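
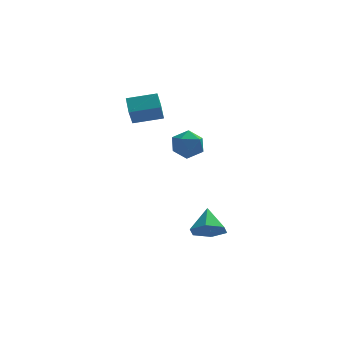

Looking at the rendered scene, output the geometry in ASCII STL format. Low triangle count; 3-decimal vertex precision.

solid 
facet normal -0.017 -0.781 -0.624
outer loop
vertex 3.455 -2.367 -3.222
vertex 2.666 -1.924 -3.755
vertex 3.661 -1.727 -4.028
endloop
endfacet
facet normal 0.867 0.258 0.427
outer loop
vertex 3.455 -2.367 -3.222
vertex 3.661 -1.727 -4.028
vertex 2.694 -0.636 -2.725
endloop
endfacet
facet normal -0.017 -0.781 -0.624
outer loop
vertex 3.661 -1.727 -4.028
vertex 2.666 -1.924 -3.755
vertex 2.873 -1.284 -4.561
endloop
endfacet
facet normal 0.586 0.780 -0.218
outer loop
vertex 3.661 -1.727 -4.028
vertex 2.873 -1.284 -4.561
vertex 2.694 -0.636 -2.725
endloop
endfacet
facet normal -0.016 -0.781 -0.624
outer loop
vertex 2.873 -1.284 -4.561
vertex 2.666 -1.924 -3.755
vertex 1.878 -1.481 -4.289
endloop
endfacet
facet normal -0.272 0.899 -0.344
outer loop
vertex 2.873 -1.284 -4.561
vertex 1.878 -1.481 -4.289
vertex 2.694 -0.636 -2.725
endloop
endfacet
facet normal -0.016 -0.781 -0.624
outer loop
vertex 1.878 -1.481 -4.289
vertex 2.666 -1.924 -3.755
vertex 1.672 -2.121 -3.482
endloop
endfacet
facet normal -0.851 0.496 0.176
outer loop
vertex 1.878 -1.481 -4.289
vertex 1.672 -2.121 -3.482
vertex 2.694 -0.636 -2.725
endloop
endfacet
facet normal -0.017 -0.780 -0.625
outer loop
vertex 1.672 -2.121 -3.482
vertex 2.666 -1.924 -3.755
vertex 2.46 -2.565 -2.949
endloop
endfacet
facet normal -0.570 -0.026 0.821
outer loop
vertex 1.672 -2.121 -3.482
vertex 2.46 -2.565 -2.949
vertex 2.694 -0.636 -2.725
endloop
endfacet
facet normal -0.016 -0.781 -0.625
outer loop
vertex 2.46 -2.565 -2.949
vertex 2.666 -1.924 -3.755
vertex 3.455 -2.367 -3.222
endloop
endfacet
facet normal 0.289 -0.145 0.946
outer loop
vertex 2.46 -2.565 -2.949
vertex 3.455 -2.367 -3.222
vertex 2.694 -0.636 -2.725
endloop
endfacet
facet normal -0.973 0.144 -0.182
outer loop
vertex 1.147 1.906 0.491
vertex 0.942 0.974 0.849
vertex 0.942 1.774 1.481
endloop
endfacet
facet normal -0.647 0.762 -0.033
outer loop
vertex 1.147 1.906 0.491
vertex 0.942 1.774 1.481
vertex 1.694 2.401 1.195
endloop
endfacet
facet normal -0.122 0.854 -0.506
outer loop
vertex 1.147 1.906 0.491
vertex 1.694 2.401 1.195
vertex 2.158 1.988 0.386
endloop
endfacet
facet normal -0.122 0.294 -0.948
outer loop
vertex 1.147 1.906 0.491
vertex 2.158 1.988 0.386
vertex 1.693 1.106 0.172
endloop
endfacet
facet normal -0.648 -0.144 -0.747
outer loop
vertex 1.147 1.906 0.491
vertex 1.693 1.106 0.172
vertex 0.942 0.974 0.849
endloop
endfacet
facet normal -0.353 0.704 0.616
outer loop
vertex 1.694 2.401 1.195
vertex 0.942 1.774 1.481
vertex 1.827 1.774 1.988
endloop
endfacet
facet normal -0.880 -0.295 0.373
outer loop
vertex 0.942 1.774 1.481
vertex 0.942 0.974 0.849
vertex 1.362 0.892 1.774
endloop
endfacet
facet normal -0.355 -0.761 -0.542
outer loop
vertex 0.942 0.974 0.849
vertex 1.693 1.106 0.172
vertex 1.826 0.479 0.965
endloop
endfacet
facet normal 0.496 -0.051 -0.867
outer loop
vertex 1.693 1.106 0.172
vertex 2.158 1.988 0.386
vertex 2.578 1.106 0.679
endloop
endfacet
facet normal 0.498 0.854 -0.150
outer loop
vertex 2.158 1.988 0.386
vertex 1.694 2.401 1.195
vertex 2.578 1.906 1.311
endloop
endfacet
facet normal 0.122 -0.294 0.948
outer loop
vertex 2.373 0.974 1.669
vertex 1.827 1.774 1.988
vertex 1.362 0.892 1.774
endloop
endfacet
facet normal 0.122 -0.854 0.506
outer loop
vertex 2.373 0.974 1.669
vertex 1.362 0.892 1.774
vertex 1.826 0.479 0.965
endloop
endfacet
facet normal 0.647 -0.762 0.033
outer loop
vertex 2.373 0.974 1.669
vertex 1.826 0.479 0.965
vertex 2.578 1.106 0.679
endloop
endfacet
facet normal 0.973 -0.144 0.182
outer loop
vertex 2.373 0.974 1.669
vertex 2.578 1.106 0.679
vertex 2.578 1.906 1.311
endloop
endfacet
facet normal 0.648 0.144 0.747
outer loop
vertex 2.373 0.974 1.669
vertex 2.578 1.906 1.311
vertex 1.827 1.774 1.988
endloop
endfacet
facet normal -0.496 0.051 0.867
outer loop
vertex 1.362 0.892 1.774
vertex 1.827 1.774 1.988
vertex 0.942 1.774 1.481
endloop
endfacet
facet normal -0.498 -0.854 0.150
outer loop
vertex 1.826 0.479 0.965
vertex 1.362 0.892 1.774
vertex 0.942 0.974 0.849
endloop
endfacet
facet normal 0.353 -0.704 -0.616
outer loop
vertex 2.578 1.106 0.679
vertex 1.826 0.479 0.965
vertex 1.693 1.106 0.172
endloop
endfacet
facet normal 0.880 0.295 -0.373
outer loop
vertex 2.578 1.906 1.311
vertex 2.578 1.106 0.679
vertex 2.158 1.988 0.386
endloop
endfacet
facet normal 0.355 0.761 0.542
outer loop
vertex 1.827 1.774 1.988
vertex 2.578 1.906 1.311
vertex 1.694 2.401 1.195
endloop
endfacet
facet normal -0.982 -0.007 -0.189
outer loop
vertex -1.372 1.718 3.457
vertex -1.491 2.752 4.034
vertex -1.158 2.376 2.321
endloop
endfacet
facet normal 0.099 -0.869 -0.485
outer loop
vertex 0.531 2.388 2.646
vertex -1.372 1.718 3.457
vertex -1.158 2.376 2.321
endloop
endfacet
facet normal -0.982 -0.007 -0.189
outer loop
vertex -1.158 2.376 2.321
vertex -1.491 2.752 4.034
vertex -1.277 3.41 2.898
endloop
endfacet
facet normal 0.161 0.495 -0.854
outer loop
vertex -1.277 3.41 2.898
vertex 0.531 2.388 2.646
vertex -1.158 2.376 2.321
endloop
endfacet
facet normal -0.161 -0.495 0.854
outer loop
vertex -1.372 1.718 3.457
vertex 0.198 2.764 4.359
vertex -1.491 2.752 4.034
endloop
endfacet
facet normal 0.099 -0.869 -0.485
outer loop
vertex 0.317 1.73 3.782
vertex -1.372 1.718 3.457
vertex 0.531 2.388 2.646
endloop
endfacet
facet normal -0.161 -0.495 0.854
outer loop
vertex 0.317 1.73 3.782
vertex 0.198 2.764 4.359
vertex -1.372 1.718 3.457
endloop
endfacet
facet normal -0.099 0.869 0.485
outer loop
vertex -1.491 2.752 4.034
vertex 0.198 2.764 4.359
vertex -1.277 3.41 2.898
endloop
endfacet
facet normal 0.161 0.495 -0.854
outer loop
vertex 0.412 3.422 3.223
vertex 0.531 2.388 2.646
vertex -1.277 3.41 2.898
endloop
endfacet
facet normal -0.099 0.869 0.485
outer loop
vertex -1.277 3.41 2.898
vertex 0.198 2.764 4.359
vertex 0.412 3.422 3.223
endloop
endfacet
facet normal 0.982 0.007 0.189
outer loop
vertex 0.412 3.422 3.223
vertex 0.317 1.73 3.782
vertex 0.531 2.388 2.646
endloop
endfacet
facet normal 0.982 0.007 0.189
outer loop
vertex 0.198 2.764 4.359
vertex 0.317 1.73 3.782
vertex 0.412 3.422 3.223
endloop
endfacet

endsolid


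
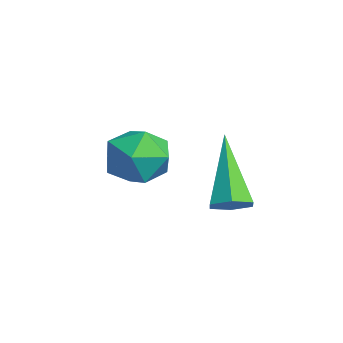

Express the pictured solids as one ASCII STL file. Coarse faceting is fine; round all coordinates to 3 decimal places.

solid 
facet normal 0.635 -0.094 -0.766
outer loop
vertex 4.299 -1.055 -3.852
vertex 3.998 -1.457 -4.052
vertex 3.899 -0.946 -4.197
endloop
endfacet
facet normal 0.068 0.971 0.228
outer loop
vertex 4.299 -1.055 -3.852
vertex 3.899 -0.946 -4.197
vertex 2.702 -1.263 -2.488
endloop
endfacet
facet normal 0.635 -0.094 -0.766
outer loop
vertex 3.899 -0.946 -4.197
vertex 3.998 -1.457 -4.052
vertex 3.598 -1.348 -4.397
endloop
endfacet
facet normal -0.663 0.666 -0.341
outer loop
vertex 3.899 -0.946 -4.197
vertex 3.598 -1.348 -4.397
vertex 2.702 -1.263 -2.488
endloop
endfacet
facet normal 0.635 -0.095 -0.766
outer loop
vertex 3.598 -1.348 -4.397
vertex 3.998 -1.457 -4.052
vertex 3.698 -1.858 -4.251
endloop
endfacet
facet normal -0.873 -0.285 -0.397
outer loop
vertex 3.598 -1.348 -4.397
vertex 3.698 -1.858 -4.251
vertex 2.702 -1.263 -2.488
endloop
endfacet
facet normal 0.635 -0.095 -0.766
outer loop
vertex 3.698 -1.858 -4.251
vertex 3.998 -1.457 -4.052
vertex 4.098 -1.967 -3.906
endloop
endfacet
facet normal -0.352 -0.929 0.115
outer loop
vertex 3.698 -1.858 -4.251
vertex 4.098 -1.967 -3.906
vertex 2.702 -1.263 -2.488
endloop
endfacet
facet normal 0.636 -0.095 -0.766
outer loop
vertex 4.098 -1.967 -3.906
vertex 3.998 -1.457 -4.052
vertex 4.399 -1.565 -3.706
endloop
endfacet
facet normal 0.379 -0.624 0.683
outer loop
vertex 4.098 -1.967 -3.906
vertex 4.399 -1.565 -3.706
vertex 2.702 -1.263 -2.488
endloop
endfacet
facet normal 0.636 -0.095 -0.766
outer loop
vertex 4.399 -1.565 -3.706
vertex 3.998 -1.457 -4.052
vertex 4.299 -1.055 -3.852
endloop
endfacet
facet normal 0.589 0.327 0.739
outer loop
vertex 4.399 -1.565 -3.706
vertex 4.299 -1.055 -3.852
vertex 2.702 -1.263 -2.488
endloop
endfacet
facet normal -0.450 0.847 -0.282
outer loop
vertex 1.496 -2.271 -4.114
vertex 0.692 -2.633 -3.919
vertex 1.149 -2.179 -3.285
endloop
endfacet
facet normal 0.202 0.979 -0.024
outer loop
vertex 1.496 -2.271 -4.114
vertex 1.149 -2.179 -3.285
vertex 2.028 -2.363 -3.389
endloop
endfacet
facet normal 0.672 0.614 -0.415
outer loop
vertex 1.496 -2.271 -4.114
vertex 2.028 -2.363 -3.389
vertex 2.114 -2.93 -4.088
endloop
endfacet
facet normal 0.311 0.255 -0.916
outer loop
vertex 1.496 -2.271 -4.114
vertex 2.114 -2.93 -4.088
vertex 1.288 -3.097 -4.415
endloop
endfacet
facet normal -0.382 0.400 -0.833
outer loop
vertex 1.496 -2.271 -4.114
vertex 1.288 -3.097 -4.415
vertex 0.692 -2.633 -3.919
endloop
endfacet
facet normal 0.229 0.729 0.645
outer loop
vertex 2.028 -2.363 -3.389
vertex 1.149 -2.179 -3.285
vertex 1.552 -2.783 -2.745
endloop
endfacet
facet normal -0.826 0.516 0.226
outer loop
vertex 1.149 -2.179 -3.285
vertex 0.692 -2.633 -3.919
vertex 0.726 -2.95 -3.072
endloop
endfacet
facet normal -0.716 -0.209 -0.666
outer loop
vertex 0.692 -2.633 -3.919
vertex 1.288 -3.097 -4.415
vertex 0.812 -3.517 -3.771
endloop
endfacet
facet normal 0.406 -0.443 -0.799
outer loop
vertex 1.288 -3.097 -4.415
vertex 2.114 -2.93 -4.088
vertex 1.691 -3.701 -3.875
endloop
endfacet
facet normal 0.991 0.136 0.011
outer loop
vertex 2.114 -2.93 -4.088
vertex 2.028 -2.363 -3.389
vertex 2.148 -3.247 -3.241
endloop
endfacet
facet normal -0.311 -0.255 0.916
outer loop
vertex 1.344 -3.609 -3.046
vertex 1.552 -2.783 -2.745
vertex 0.726 -2.95 -3.072
endloop
endfacet
facet normal -0.672 -0.614 0.415
outer loop
vertex 1.344 -3.609 -3.046
vertex 0.726 -2.95 -3.072
vertex 0.812 -3.517 -3.771
endloop
endfacet
facet normal -0.202 -0.979 0.024
outer loop
vertex 1.344 -3.609 -3.046
vertex 0.812 -3.517 -3.771
vertex 1.691 -3.701 -3.875
endloop
endfacet
facet normal 0.450 -0.847 0.282
outer loop
vertex 1.344 -3.609 -3.046
vertex 1.691 -3.701 -3.875
vertex 2.148 -3.247 -3.241
endloop
endfacet
facet normal 0.382 -0.400 0.833
outer loop
vertex 1.344 -3.609 -3.046
vertex 2.148 -3.247 -3.241
vertex 1.552 -2.783 -2.745
endloop
endfacet
facet normal -0.406 0.443 0.799
outer loop
vertex 0.726 -2.95 -3.072
vertex 1.552 -2.783 -2.745
vertex 1.149 -2.179 -3.285
endloop
endfacet
facet normal -0.991 -0.136 -0.011
outer loop
vertex 0.812 -3.517 -3.771
vertex 0.726 -2.95 -3.072
vertex 0.692 -2.633 -3.919
endloop
endfacet
facet normal -0.229 -0.729 -0.645
outer loop
vertex 1.691 -3.701 -3.875
vertex 0.812 -3.517 -3.771
vertex 1.288 -3.097 -4.415
endloop
endfacet
facet normal 0.826 -0.516 -0.226
outer loop
vertex 2.148 -3.247 -3.241
vertex 1.691 -3.701 -3.875
vertex 2.114 -2.93 -4.088
endloop
endfacet
facet normal 0.716 0.209 0.666
outer loop
vertex 1.552 -2.783 -2.745
vertex 2.148 -3.247 -3.241
vertex 2.028 -2.363 -3.389
endloop
endfacet

endsolid


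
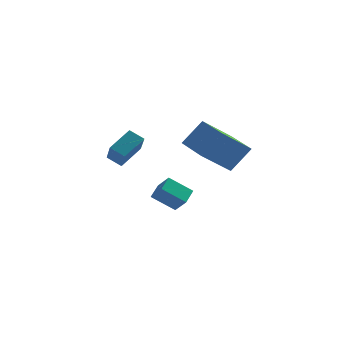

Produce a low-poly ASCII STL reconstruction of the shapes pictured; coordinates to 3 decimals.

solid 
facet normal -0.815 0.279 0.507
outer loop
vertex -4.328 1.682 1.303
vertex -3.5 2.642 2.105
vertex -4.598 2.785 0.262
endloop
endfacet
facet normal -0.553 -0.640 -0.534
outer loop
vertex -3.88 2.538 -0.185
vertex -4.328 1.682 1.303
vertex -4.598 2.785 0.262
endloop
endfacet
facet normal -0.815 0.280 0.507
outer loop
vertex -4.598 2.785 0.262
vertex -3.5 2.642 2.105
vertex -3.769 3.744 1.064
endloop
endfacet
facet normal -0.174 0.716 -0.676
outer loop
vertex -3.769 3.744 1.064
vertex -3.88 2.538 -0.185
vertex -4.598 2.785 0.262
endloop
endfacet
facet normal 0.175 -0.716 0.676
outer loop
vertex -4.328 1.682 1.303
vertex -2.782 2.395 1.658
vertex -3.5 2.642 2.105
endloop
endfacet
facet normal -0.553 -0.640 -0.534
outer loop
vertex -3.611 1.436 0.856
vertex -4.328 1.682 1.303
vertex -3.88 2.538 -0.185
endloop
endfacet
facet normal 0.175 -0.716 0.675
outer loop
vertex -3.611 1.436 0.856
vertex -2.782 2.395 1.658
vertex -4.328 1.682 1.303
endloop
endfacet
facet normal 0.553 0.640 0.534
outer loop
vertex -3.5 2.642 2.105
vertex -2.782 2.395 1.658
vertex -3.769 3.744 1.064
endloop
endfacet
facet normal -0.176 0.716 -0.676
outer loop
vertex -3.052 3.498 0.617
vertex -3.88 2.538 -0.185
vertex -3.769 3.744 1.064
endloop
endfacet
facet normal 0.553 0.640 0.534
outer loop
vertex -3.769 3.744 1.064
vertex -2.782 2.395 1.658
vertex -3.052 3.498 0.617
endloop
endfacet
facet normal 0.815 -0.280 -0.507
outer loop
vertex -3.052 3.498 0.617
vertex -3.611 1.436 0.856
vertex -3.88 2.538 -0.185
endloop
endfacet
facet normal 0.815 -0.280 -0.508
outer loop
vertex -2.782 2.395 1.658
vertex -3.611 1.436 0.856
vertex -3.052 3.498 0.617
endloop
endfacet
facet normal -0.637 -0.459 0.620
outer loop
vertex 1.104 -3.48 4.178
vertex 0.168 -1.941 4.355
vertex 0.223 -3.878 2.979
endloop
endfacet
facet normal 0.517 -0.850 -0.098
outer loop
vertex 1.472 -2.979 1.765
vertex 1.104 -3.48 4.178
vertex 0.223 -3.878 2.979
endloop
endfacet
facet normal -0.637 -0.458 0.620
outer loop
vertex 0.223 -3.878 2.979
vertex 0.168 -1.941 4.355
vertex -0.712 -2.339 3.156
endloop
endfacet
facet normal -0.572 -0.258 -0.779
outer loop
vertex -0.712 -2.339 3.156
vertex 1.472 -2.979 1.765
vertex 0.223 -3.878 2.979
endloop
endfacet
facet normal 0.571 0.258 0.779
outer loop
vertex 1.104 -3.48 4.178
vertex 1.417 -1.042 3.141
vertex 0.168 -1.941 4.355
endloop
endfacet
facet normal 0.517 -0.850 -0.098
outer loop
vertex 2.352 -2.581 2.964
vertex 1.104 -3.48 4.178
vertex 1.472 -2.979 1.765
endloop
endfacet
facet normal 0.572 0.258 0.779
outer loop
vertex 2.352 -2.581 2.964
vertex 1.417 -1.042 3.141
vertex 1.104 -3.48 4.178
endloop
endfacet
facet normal -0.517 0.850 0.097
outer loop
vertex 0.168 -1.941 4.355
vertex 1.417 -1.042 3.141
vertex -0.712 -2.339 3.156
endloop
endfacet
facet normal -0.572 -0.258 -0.779
outer loop
vertex 0.536 -1.44 1.942
vertex 1.472 -2.979 1.765
vertex -0.712 -2.339 3.156
endloop
endfacet
facet normal -0.517 0.850 0.098
outer loop
vertex -0.712 -2.339 3.156
vertex 1.417 -1.042 3.141
vertex 0.536 -1.44 1.942
endloop
endfacet
facet normal 0.637 0.459 -0.620
outer loop
vertex 0.536 -1.44 1.942
vertex 2.352 -2.581 2.964
vertex 1.472 -2.979 1.765
endloop
endfacet
facet normal 0.637 0.458 -0.620
outer loop
vertex 1.417 -1.042 3.141
vertex 2.352 -2.581 2.964
vertex 0.536 -1.44 1.942
endloop
endfacet
facet normal -0.519 0.495 -0.697
outer loop
vertex -2.442 1.825 -1.877
vertex -2.165 2.685 -1.472
vertex -1.295 1.85 -2.713
endloop
endfacet
facet normal -0.279 -0.869 -0.409
outer loop
vertex -0.755 1.335 -1.988
vertex -2.442 1.825 -1.877
vertex -1.295 1.85 -2.713
endloop
endfacet
facet normal -0.519 0.495 -0.697
outer loop
vertex -1.295 1.85 -2.713
vertex -2.165 2.685 -1.472
vertex -1.018 2.71 -2.308
endloop
endfacet
facet normal 0.808 0.017 -0.589
outer loop
vertex -1.018 2.71 -2.308
vertex -0.755 1.335 -1.988
vertex -1.295 1.85 -2.713
endloop
endfacet
facet normal -0.808 -0.017 0.589
outer loop
vertex -2.442 1.825 -1.877
vertex -1.625 2.17 -0.747
vertex -2.165 2.685 -1.472
endloop
endfacet
facet normal -0.279 -0.869 -0.409
outer loop
vertex -1.902 1.31 -1.152
vertex -2.442 1.825 -1.877
vertex -0.755 1.335 -1.988
endloop
endfacet
facet normal -0.808 -0.017 0.589
outer loop
vertex -1.902 1.31 -1.152
vertex -1.625 2.17 -0.747
vertex -2.442 1.825 -1.877
endloop
endfacet
facet normal 0.279 0.869 0.409
outer loop
vertex -2.165 2.685 -1.472
vertex -1.625 2.17 -0.747
vertex -1.018 2.71 -2.308
endloop
endfacet
facet normal 0.808 0.017 -0.589
outer loop
vertex -0.478 2.195 -1.583
vertex -0.755 1.335 -1.988
vertex -1.018 2.71 -2.308
endloop
endfacet
facet normal 0.279 0.869 0.409
outer loop
vertex -1.018 2.71 -2.308
vertex -1.625 2.17 -0.747
vertex -0.478 2.195 -1.583
endloop
endfacet
facet normal 0.519 -0.495 0.697
outer loop
vertex -0.478 2.195 -1.583
vertex -1.902 1.31 -1.152
vertex -0.755 1.335 -1.988
endloop
endfacet
facet normal 0.519 -0.495 0.697
outer loop
vertex -1.625 2.17 -0.747
vertex -1.902 1.31 -1.152
vertex -0.478 2.195 -1.583
endloop
endfacet

endsolid


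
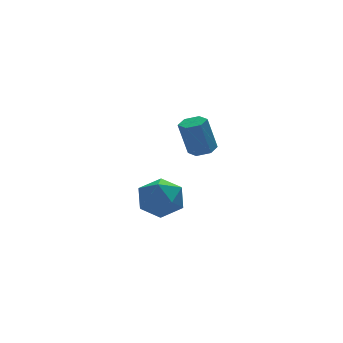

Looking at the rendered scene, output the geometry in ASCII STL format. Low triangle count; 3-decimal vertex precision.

solid 
facet normal 0.345 0.080 0.935
outer loop
vertex 3.499 1.664 -1.554
vertex 3.091 0.746 -1.325
vertex 4.055 0.807 -1.686
endloop
endfacet
facet normal 0.769 0.425 0.477
outer loop
vertex 3.499 1.664 -1.554
vertex 4.055 0.807 -1.686
vertex 4.083 1.553 -2.396
endloop
endfacet
facet normal 0.376 0.916 0.140
outer loop
vertex 3.499 1.664 -1.554
vertex 4.083 1.553 -2.396
vertex 3.137 1.953 -2.474
endloop
endfacet
facet normal -0.291 0.874 0.389
outer loop
vertex 3.499 1.664 -1.554
vertex 3.137 1.953 -2.474
vertex 2.524 1.455 -1.813
endloop
endfacet
facet normal -0.311 0.358 0.881
outer loop
vertex 3.499 1.664 -1.554
vertex 2.524 1.455 -1.813
vertex 3.091 0.746 -1.325
endloop
endfacet
facet normal 0.999 -0.045 -0.008
outer loop
vertex 4.083 1.553 -2.396
vertex 4.055 0.807 -1.686
vertex 4.036 0.565 -2.687
endloop
endfacet
facet normal 0.313 -0.604 0.733
outer loop
vertex 4.055 0.807 -1.686
vertex 3.091 0.746 -1.325
vertex 3.423 0.067 -2.026
endloop
endfacet
facet normal -0.748 -0.154 0.645
outer loop
vertex 3.091 0.746 -1.325
vertex 2.524 1.455 -1.813
vertex 2.477 0.467 -2.104
endloop
endfacet
facet normal -0.716 0.681 -0.151
outer loop
vertex 2.524 1.455 -1.813
vertex 3.137 1.953 -2.474
vertex 2.505 1.213 -2.814
endloop
endfacet
facet normal 0.363 0.749 -0.554
outer loop
vertex 3.137 1.953 -2.474
vertex 4.083 1.553 -2.396
vertex 3.469 1.274 -3.175
endloop
endfacet
facet normal 0.291 -0.874 -0.389
outer loop
vertex 3.061 0.356 -2.946
vertex 4.036 0.565 -2.687
vertex 3.423 0.067 -2.026
endloop
endfacet
facet normal -0.376 -0.916 -0.140
outer loop
vertex 3.061 0.356 -2.946
vertex 3.423 0.067 -2.026
vertex 2.477 0.467 -2.104
endloop
endfacet
facet normal -0.769 -0.425 -0.477
outer loop
vertex 3.061 0.356 -2.946
vertex 2.477 0.467 -2.104
vertex 2.505 1.213 -2.814
endloop
endfacet
facet normal -0.345 -0.080 -0.935
outer loop
vertex 3.061 0.356 -2.946
vertex 2.505 1.213 -2.814
vertex 3.469 1.274 -3.175
endloop
endfacet
facet normal 0.311 -0.358 -0.881
outer loop
vertex 3.061 0.356 -2.946
vertex 3.469 1.274 -3.175
vertex 4.036 0.565 -2.687
endloop
endfacet
facet normal 0.716 -0.681 0.151
outer loop
vertex 3.423 0.067 -2.026
vertex 4.036 0.565 -2.687
vertex 4.055 0.807 -1.686
endloop
endfacet
facet normal -0.363 -0.749 0.554
outer loop
vertex 2.477 0.467 -2.104
vertex 3.423 0.067 -2.026
vertex 3.091 0.746 -1.325
endloop
endfacet
facet normal -0.999 0.045 0.008
outer loop
vertex 2.505 1.213 -2.814
vertex 2.477 0.467 -2.104
vertex 2.524 1.455 -1.813
endloop
endfacet
facet normal -0.313 0.604 -0.733
outer loop
vertex 3.469 1.274 -3.175
vertex 2.505 1.213 -2.814
vertex 3.137 1.953 -2.474
endloop
endfacet
facet normal 0.748 0.154 -0.645
outer loop
vertex 4.036 0.565 -2.687
vertex 3.469 1.274 -3.175
vertex 4.083 1.553 -2.396
endloop
endfacet
facet normal 0.239 -0.086 -0.967
outer loop
vertex 4.477 -1.157 1.605
vertex 4.087 -1.554 1.544
vertex 3.954 -1.016 1.463
endloop
endfacet
facet normal 0.266 0.964 -0.021
outer loop
vertex 4.477 -1.157 1.605
vertex 3.954 -1.016 1.463
vertex 4.123 -1.028 3.036
endloop
endfacet
facet normal 0.263 0.964 -0.021
outer loop
vertex 4.123 -1.028 3.036
vertex 3.954 -1.016 1.463
vertex 3.599 -0.888 2.894
endloop
endfacet
facet normal -0.239 0.088 0.967
outer loop
vertex 4.123 -1.028 3.036
vertex 3.599 -0.888 2.894
vertex 3.733 -1.426 2.976
endloop
endfacet
facet normal 0.239 -0.086 -0.967
outer loop
vertex 3.954 -1.016 1.463
vertex 4.087 -1.554 1.544
vertex 3.564 -1.414 1.402
endloop
endfacet
facet normal -0.677 0.699 -0.230
outer loop
vertex 3.954 -1.016 1.463
vertex 3.564 -1.414 1.402
vertex 3.599 -0.888 2.894
endloop
endfacet
facet normal -0.677 0.699 -0.230
outer loop
vertex 3.599 -0.888 2.894
vertex 3.564 -1.414 1.402
vertex 3.21 -1.285 2.833
endloop
endfacet
facet normal -0.241 0.087 0.967
outer loop
vertex 3.599 -0.888 2.894
vertex 3.21 -1.285 2.833
vertex 3.733 -1.426 2.976
endloop
endfacet
facet normal 0.239 -0.088 -0.967
outer loop
vertex 3.564 -1.414 1.402
vertex 4.087 -1.554 1.544
vertex 3.697 -1.952 1.484
endloop
endfacet
facet normal -0.941 -0.265 -0.209
outer loop
vertex 3.564 -1.414 1.402
vertex 3.697 -1.952 1.484
vertex 3.21 -1.285 2.833
endloop
endfacet
facet normal -0.941 -0.265 -0.209
outer loop
vertex 3.21 -1.285 2.833
vertex 3.697 -1.952 1.484
vertex 3.343 -1.823 2.915
endloop
endfacet
facet normal -0.241 0.088 0.967
outer loop
vertex 3.21 -1.285 2.833
vertex 3.343 -1.823 2.915
vertex 3.733 -1.426 2.976
endloop
endfacet
facet normal 0.239 -0.088 -0.967
outer loop
vertex 3.697 -1.952 1.484
vertex 4.087 -1.554 1.544
vertex 4.221 -2.092 1.626
endloop
endfacet
facet normal -0.264 -0.964 0.022
outer loop
vertex 3.697 -1.952 1.484
vertex 4.221 -2.092 1.626
vertex 3.343 -1.823 2.915
endloop
endfacet
facet normal -0.265 -0.964 0.020
outer loop
vertex 3.343 -1.823 2.915
vertex 4.221 -2.092 1.626
vertex 3.866 -1.964 3.057
endloop
endfacet
facet normal -0.239 0.086 0.967
outer loop
vertex 3.343 -1.823 2.915
vertex 3.866 -1.964 3.057
vertex 3.733 -1.426 2.976
endloop
endfacet
facet normal 0.241 -0.087 -0.967
outer loop
vertex 4.221 -2.092 1.626
vertex 4.087 -1.554 1.544
vertex 4.61 -1.695 1.687
endloop
endfacet
facet normal 0.677 -0.699 0.230
outer loop
vertex 4.221 -2.092 1.626
vertex 4.61 -1.695 1.687
vertex 3.866 -1.964 3.057
endloop
endfacet
facet normal 0.677 -0.699 0.231
outer loop
vertex 3.866 -1.964 3.057
vertex 4.61 -1.695 1.687
vertex 4.256 -1.566 3.118
endloop
endfacet
facet normal -0.239 0.086 0.967
outer loop
vertex 3.866 -1.964 3.057
vertex 4.256 -1.566 3.118
vertex 3.733 -1.426 2.976
endloop
endfacet
facet normal 0.241 -0.088 -0.967
outer loop
vertex 4.61 -1.695 1.687
vertex 4.087 -1.554 1.544
vertex 4.477 -1.157 1.605
endloop
endfacet
facet normal 0.941 0.265 0.209
outer loop
vertex 4.61 -1.695 1.687
vertex 4.477 -1.157 1.605
vertex 4.256 -1.566 3.118
endloop
endfacet
facet normal 0.941 0.265 0.209
outer loop
vertex 4.256 -1.566 3.118
vertex 4.477 -1.157 1.605
vertex 4.123 -1.028 3.036
endloop
endfacet
facet normal -0.239 0.088 0.967
outer loop
vertex 4.256 -1.566 3.118
vertex 4.123 -1.028 3.036
vertex 3.733 -1.426 2.976
endloop
endfacet

endsolid


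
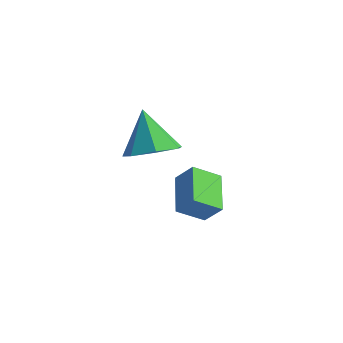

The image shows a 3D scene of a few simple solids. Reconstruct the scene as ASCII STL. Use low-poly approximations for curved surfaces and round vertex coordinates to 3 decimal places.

solid 
facet normal 0.442 -0.156 -0.883
outer loop
vertex 1.614 -1.641 0.159
vertex 1.034 -1.211 -0.207
vertex 1.737 -0.952 0.099
endloop
endfacet
facet normal 0.580 -0.033 0.814
outer loop
vertex 1.614 -1.641 0.159
vertex 1.737 -0.952 0.099
vertex 0.406 -0.989 1.047
endloop
endfacet
facet normal 0.442 -0.157 -0.883
outer loop
vertex 1.737 -0.952 0.099
vertex 1.034 -1.211 -0.207
vertex 1.331 -0.458 -0.192
endloop
endfacet
facet normal 0.408 0.688 0.600
outer loop
vertex 1.737 -0.952 0.099
vertex 1.331 -0.458 -0.192
vertex 0.406 -0.989 1.047
endloop
endfacet
facet normal 0.441 -0.156 -0.884
outer loop
vertex 1.331 -0.458 -0.192
vertex 1.034 -1.211 -0.207
vertex 0.7 -0.53 -0.494
endloop
endfacet
facet normal -0.222 0.945 0.239
outer loop
vertex 1.331 -0.458 -0.192
vertex 0.7 -0.53 -0.494
vertex 0.406 -0.989 1.047
endloop
endfacet
facet normal 0.441 -0.156 -0.884
outer loop
vertex 0.7 -0.53 -0.494
vertex 1.034 -1.211 -0.207
vertex 0.321 -1.116 -0.58
endloop
endfacet
facet normal -0.840 0.543 0.001
outer loop
vertex 0.7 -0.53 -0.494
vertex 0.321 -1.116 -0.58
vertex 0.406 -0.989 1.047
endloop
endfacet
facet normal 0.442 -0.155 -0.884
outer loop
vertex 0.321 -1.116 -0.58
vertex 1.034 -1.211 -0.207
vertex 0.478 -1.773 -0.386
endloop
endfacet
facet normal -0.975 -0.213 0.068
outer loop
vertex 0.321 -1.116 -0.58
vertex 0.478 -1.773 -0.386
vertex 0.406 -0.989 1.047
endloop
endfacet
facet normal 0.442 -0.156 -0.883
outer loop
vertex 0.478 -1.773 -0.386
vertex 1.034 -1.211 -0.207
vertex 1.053 -2.006 -0.057
endloop
endfacet
facet normal -0.528 -0.756 0.387
outer loop
vertex 0.478 -1.773 -0.386
vertex 1.053 -2.006 -0.057
vertex 0.406 -0.989 1.047
endloop
endfacet
facet normal 0.442 -0.156 -0.883
outer loop
vertex 1.053 -2.006 -0.057
vertex 1.034 -1.211 -0.207
vertex 1.614 -1.641 0.159
endloop
endfacet
facet normal 0.163 -0.676 0.718
outer loop
vertex 1.053 -2.006 -0.057
vertex 1.614 -1.641 0.159
vertex 0.406 -0.989 1.047
endloop
endfacet
facet normal -0.654 0.617 0.437
outer loop
vertex 0.059 0.53 -2.289
vertex 0.592 0.674 -1.695
vertex 0.419 1.266 -2.789
endloop
endfacet
facet normal -0.658 -0.176 -0.733
outer loop
vertex 1.308 0.426 -3.385
vertex 0.059 0.53 -2.289
vertex 0.419 1.266 -2.789
endloop
endfacet
facet normal -0.653 0.618 0.438
outer loop
vertex 0.419 1.266 -2.789
vertex 0.592 0.674 -1.695
vertex 0.952 1.409 -2.196
endloop
endfacet
facet normal 0.375 0.767 -0.522
outer loop
vertex 0.952 1.409 -2.196
vertex 1.308 0.426 -3.385
vertex 0.419 1.266 -2.789
endloop
endfacet
facet normal -0.374 -0.767 0.522
outer loop
vertex 0.059 0.53 -2.289
vertex 1.481 -0.166 -2.291
vertex 0.592 0.674 -1.695
endloop
endfacet
facet normal -0.657 -0.177 -0.732
outer loop
vertex 0.948 -0.309 -2.884
vertex 0.059 0.53 -2.289
vertex 1.308 0.426 -3.385
endloop
endfacet
facet normal -0.375 -0.767 0.521
outer loop
vertex 0.948 -0.309 -2.884
vertex 1.481 -0.166 -2.291
vertex 0.059 0.53 -2.289
endloop
endfacet
facet normal 0.658 0.177 0.732
outer loop
vertex 0.592 0.674 -1.695
vertex 1.481 -0.166 -2.291
vertex 0.952 1.409 -2.196
endloop
endfacet
facet normal 0.374 0.767 -0.522
outer loop
vertex 1.841 0.57 -2.791
vertex 1.308 0.426 -3.385
vertex 0.952 1.409 -2.196
endloop
endfacet
facet normal 0.657 0.176 0.733
outer loop
vertex 0.952 1.409 -2.196
vertex 1.481 -0.166 -2.291
vertex 1.841 0.57 -2.791
endloop
endfacet
facet normal 0.654 -0.618 -0.437
outer loop
vertex 1.841 0.57 -2.791
vertex 0.948 -0.309 -2.884
vertex 1.308 0.426 -3.385
endloop
endfacet
facet normal 0.653 -0.617 -0.438
outer loop
vertex 1.481 -0.166 -2.291
vertex 0.948 -0.309 -2.884
vertex 1.841 0.57 -2.791
endloop
endfacet

endsolid


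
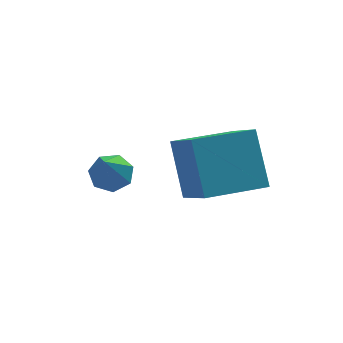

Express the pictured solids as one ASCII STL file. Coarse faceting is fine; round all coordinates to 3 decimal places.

solid 
facet normal 0.129 0.643 -0.754
outer loop
vertex -0.736 -0.481 0.672
vertex -1.238 -0.529 0.545
vertex -1.017 -0.19 0.872
endloop
endfacet
facet normal 0.717 0.243 0.654
outer loop
vertex -0.736 -0.481 0.672
vertex -1.017 -0.19 0.872
vertex -1.482 -1.731 1.955
endloop
endfacet
facet normal 0.131 0.643 -0.755
outer loop
vertex -1.017 -0.19 0.872
vertex -1.238 -0.529 0.545
vertex -1.465 -0.154 0.825
endloop
endfacet
facet normal -0.038 0.582 0.812
outer loop
vertex -1.017 -0.19 0.872
vertex -1.465 -0.154 0.825
vertex -1.482 -1.731 1.955
endloop
endfacet
facet normal 0.132 0.643 -0.754
outer loop
vertex -1.465 -0.154 0.825
vertex -1.238 -0.529 0.545
vertex -1.741 -0.4 0.567
endloop
endfacet
facet normal -0.788 0.364 0.496
outer loop
vertex -1.465 -0.154 0.825
vertex -1.741 -0.4 0.567
vertex -1.482 -1.731 1.955
endloop
endfacet
facet normal 0.132 0.644 -0.754
outer loop
vertex -1.741 -0.4 0.567
vertex -1.238 -0.529 0.545
vertex -1.639 -0.743 0.292
endloop
endfacet
facet normal -0.968 -0.245 -0.054
outer loop
vertex -1.741 -0.4 0.567
vertex -1.639 -0.743 0.292
vertex -1.482 -1.731 1.955
endloop
endfacet
facet normal 0.132 0.644 -0.753
outer loop
vertex -1.639 -0.743 0.292
vertex -1.238 -0.529 0.545
vertex -1.234 -0.924 0.208
endloop
endfacet
facet normal -0.441 -0.789 -0.427
outer loop
vertex -1.639 -0.743 0.292
vertex -1.234 -0.924 0.208
vertex -1.482 -1.731 1.955
endloop
endfacet
facet normal 0.131 0.644 -0.754
outer loop
vertex -1.234 -0.924 0.208
vertex -1.238 -0.529 0.545
vertex -0.833 -0.808 0.377
endloop
endfacet
facet normal 0.391 -0.856 -0.340
outer loop
vertex -1.234 -0.924 0.208
vertex -0.833 -0.808 0.377
vertex -1.482 -1.731 1.955
endloop
endfacet
facet normal 0.130 0.643 -0.755
outer loop
vertex -0.833 -0.808 0.377
vertex -1.238 -0.529 0.545
vertex -0.736 -0.481 0.672
endloop
endfacet
facet normal 0.907 -0.396 0.141
outer loop
vertex -0.833 -0.808 0.377
vertex -0.736 -0.481 0.672
vertex -1.482 -1.731 1.955
endloop
endfacet
facet normal -0.973 -0.228 0.037
outer loop
vertex 0.282 -2.583 3.182
vertex -0.02 -1.445 2.253
vertex 0.449 -3.486 2.021
endloop
endfacet
facet normal 0.202 -0.759 0.619
outer loop
vertex 1.86 -3.155 1.967
vertex 0.282 -2.583 3.182
vertex 0.449 -3.486 2.021
endloop
endfacet
facet normal -0.973 -0.228 0.037
outer loop
vertex 0.449 -3.486 2.021
vertex -0.02 -1.445 2.253
vertex 0.147 -2.347 1.092
endloop
endfacet
facet normal 0.113 -0.610 -0.784
outer loop
vertex 0.147 -2.347 1.092
vertex 1.86 -3.155 1.967
vertex 0.449 -3.486 2.021
endloop
endfacet
facet normal -0.113 0.610 0.784
outer loop
vertex 0.282 -2.583 3.182
vertex 1.391 -1.114 2.199
vertex -0.02 -1.445 2.253
endloop
endfacet
facet normal 0.201 -0.759 0.619
outer loop
vertex 1.693 -2.253 3.128
vertex 0.282 -2.583 3.182
vertex 1.86 -3.155 1.967
endloop
endfacet
facet normal -0.113 0.610 0.784
outer loop
vertex 1.693 -2.253 3.128
vertex 1.391 -1.114 2.199
vertex 0.282 -2.583 3.182
endloop
endfacet
facet normal -0.202 0.759 -0.619
outer loop
vertex -0.02 -1.445 2.253
vertex 1.391 -1.114 2.199
vertex 0.147 -2.347 1.092
endloop
endfacet
facet normal 0.113 -0.610 -0.784
outer loop
vertex 1.558 -2.017 1.038
vertex 1.86 -3.155 1.967
vertex 0.147 -2.347 1.092
endloop
endfacet
facet normal -0.201 0.759 -0.619
outer loop
vertex 0.147 -2.347 1.092
vertex 1.391 -1.114 2.199
vertex 1.558 -2.017 1.038
endloop
endfacet
facet normal 0.973 0.228 -0.037
outer loop
vertex 1.558 -2.017 1.038
vertex 1.693 -2.253 3.128
vertex 1.86 -3.155 1.967
endloop
endfacet
facet normal 0.973 0.228 -0.037
outer loop
vertex 1.391 -1.114 2.199
vertex 1.693 -2.253 3.128
vertex 1.558 -2.017 1.038
endloop
endfacet

endsolid


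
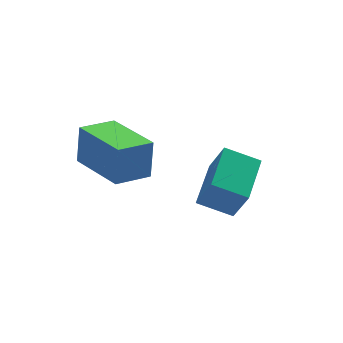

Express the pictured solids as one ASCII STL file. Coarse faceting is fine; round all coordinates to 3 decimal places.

solid 
facet normal -0.732 0.569 0.375
outer loop
vertex 0.484 0.63 -1.783
vertex 1.629 1.86 -1.416
vertex 0.283 1.185 -3.019
endloop
endfacet
facet normal -0.665 -0.716 -0.213
outer loop
vertex 1.191 0.48 -3.484
vertex 0.484 0.63 -1.783
vertex 0.283 1.185 -3.019
endloop
endfacet
facet normal -0.732 0.569 0.375
outer loop
vertex 0.283 1.185 -3.019
vertex 1.629 1.86 -1.416
vertex 1.428 2.416 -2.652
endloop
endfacet
facet normal -0.147 0.406 -0.902
outer loop
vertex 1.428 2.416 -2.652
vertex 1.191 0.48 -3.484
vertex 0.283 1.185 -3.019
endloop
endfacet
facet normal 0.147 -0.406 0.902
outer loop
vertex 0.484 0.63 -1.783
vertex 2.537 1.155 -1.881
vertex 1.629 1.86 -1.416
endloop
endfacet
facet normal -0.665 -0.715 -0.214
outer loop
vertex 1.392 -0.076 -2.248
vertex 0.484 0.63 -1.783
vertex 1.191 0.48 -3.484
endloop
endfacet
facet normal 0.147 -0.405 0.902
outer loop
vertex 1.392 -0.076 -2.248
vertex 2.537 1.155 -1.881
vertex 0.484 0.63 -1.783
endloop
endfacet
facet normal 0.665 0.716 0.214
outer loop
vertex 1.629 1.86 -1.416
vertex 2.537 1.155 -1.881
vertex 1.428 2.416 -2.652
endloop
endfacet
facet normal -0.147 0.406 -0.902
outer loop
vertex 2.336 1.71 -3.117
vertex 1.191 0.48 -3.484
vertex 1.428 2.416 -2.652
endloop
endfacet
facet normal 0.665 0.715 0.213
outer loop
vertex 1.428 2.416 -2.652
vertex 2.537 1.155 -1.881
vertex 2.336 1.71 -3.117
endloop
endfacet
facet normal 0.732 -0.569 -0.375
outer loop
vertex 2.336 1.71 -3.117
vertex 1.392 -0.076 -2.248
vertex 1.191 0.48 -3.484
endloop
endfacet
facet normal 0.732 -0.569 -0.375
outer loop
vertex 2.537 1.155 -1.881
vertex 1.392 -0.076 -2.248
vertex 2.336 1.71 -3.117
endloop
endfacet
facet normal -0.976 -0.107 0.192
outer loop
vertex -2.014 1.753 -0.004
vertex -2.306 3.804 -0.348
vertex -2.243 1.501 -1.31
endloop
endfacet
facet normal 0.140 -0.977 0.164
outer loop
vertex -1.014 1.636 -1.552
vertex -2.014 1.753 -0.004
vertex -2.243 1.501 -1.31
endloop
endfacet
facet normal -0.976 -0.107 0.192
outer loop
vertex -2.243 1.501 -1.31
vertex -2.306 3.804 -0.348
vertex -2.535 3.552 -1.655
endloop
endfacet
facet normal -0.170 -0.187 -0.968
outer loop
vertex -2.535 3.552 -1.655
vertex -1.014 1.636 -1.552
vertex -2.243 1.501 -1.31
endloop
endfacet
facet normal 0.170 0.187 0.968
outer loop
vertex -2.014 1.753 -0.004
vertex -1.077 3.939 -0.59
vertex -2.306 3.804 -0.348
endloop
endfacet
facet normal 0.139 -0.977 0.164
outer loop
vertex -0.785 1.888 -0.245
vertex -2.014 1.753 -0.004
vertex -1.014 1.636 -1.552
endloop
endfacet
facet normal 0.169 0.187 0.968
outer loop
vertex -0.785 1.888 -0.245
vertex -1.077 3.939 -0.59
vertex -2.014 1.753 -0.004
endloop
endfacet
facet normal -0.140 0.977 -0.164
outer loop
vertex -2.306 3.804 -0.348
vertex -1.077 3.939 -0.59
vertex -2.535 3.552 -1.655
endloop
endfacet
facet normal -0.169 -0.186 -0.968
outer loop
vertex -1.306 3.687 -1.896
vertex -1.014 1.636 -1.552
vertex -2.535 3.552 -1.655
endloop
endfacet
facet normal -0.139 0.977 -0.164
outer loop
vertex -2.535 3.552 -1.655
vertex -1.077 3.939 -0.59
vertex -1.306 3.687 -1.896
endloop
endfacet
facet normal 0.976 0.107 -0.192
outer loop
vertex -1.306 3.687 -1.896
vertex -0.785 1.888 -0.245
vertex -1.014 1.636 -1.552
endloop
endfacet
facet normal 0.976 0.107 -0.192
outer loop
vertex -1.077 3.939 -0.59
vertex -0.785 1.888 -0.245
vertex -1.306 3.687 -1.896
endloop
endfacet

endsolid


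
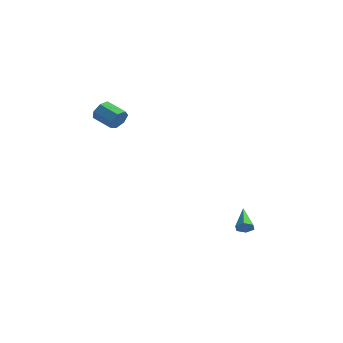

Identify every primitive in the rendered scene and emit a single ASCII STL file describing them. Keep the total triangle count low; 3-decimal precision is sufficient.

solid 
facet normal 0.568 -0.664 -0.487
outer loop
vertex 4.749 -0.627 -4.346
vertex 4.395 -1.071 -4.153
vertex 4.274 -0.794 -4.672
endloop
endfacet
facet normal 0.057 0.852 -0.520
outer loop
vertex 4.749 -0.627 -4.346
vertex 4.274 -0.794 -4.672
vertex 3.385 0.111 -3.287
endloop
endfacet
facet normal 0.568 -0.664 -0.487
outer loop
vertex 4.274 -0.794 -4.672
vertex 4.395 -1.071 -4.153
vertex 3.92 -1.238 -4.479
endloop
endfacet
facet normal -0.710 0.287 -0.643
outer loop
vertex 4.274 -0.794 -4.672
vertex 3.92 -1.238 -4.479
vertex 3.385 0.111 -3.287
endloop
endfacet
facet normal 0.567 -0.665 -0.486
outer loop
vertex 3.92 -1.238 -4.479
vertex 4.395 -1.071 -4.153
vertex 4.04 -1.515 -3.96
endloop
endfacet
facet normal -0.926 -0.378 0.012
outer loop
vertex 3.92 -1.238 -4.479
vertex 4.04 -1.515 -3.96
vertex 3.385 0.111 -3.287
endloop
endfacet
facet normal 0.566 -0.665 -0.488
outer loop
vertex 4.04 -1.515 -3.96
vertex 4.395 -1.071 -4.153
vertex 4.516 -1.348 -3.635
endloop
endfacet
facet normal -0.374 -0.479 0.794
outer loop
vertex 4.04 -1.515 -3.96
vertex 4.516 -1.348 -3.635
vertex 3.385 0.111 -3.287
endloop
endfacet
facet normal 0.568 -0.663 -0.487
outer loop
vertex 4.516 -1.348 -3.635
vertex 4.395 -1.071 -4.153
vertex 4.87 -0.904 -3.827
endloop
endfacet
facet normal 0.391 0.085 0.916
outer loop
vertex 4.516 -1.348 -3.635
vertex 4.87 -0.904 -3.827
vertex 3.385 0.111 -3.287
endloop
endfacet
facet normal 0.568 -0.664 -0.487
outer loop
vertex 4.87 -0.904 -3.827
vertex 4.395 -1.071 -4.153
vertex 4.749 -0.627 -4.346
endloop
endfacet
facet normal 0.607 0.751 0.259
outer loop
vertex 4.87 -0.904 -3.827
vertex 4.749 -0.627 -4.346
vertex 3.385 0.111 -3.287
endloop
endfacet
facet normal 0.939 0.018 -0.344
outer loop
vertex -3.076 -3.541 3.861
vertex -3.314 -3.167 3.232
vertex -3.074 -2.874 3.902
endloop
endfacet
facet normal 0.346 -0.059 0.937
outer loop
vertex -3.076 -3.541 3.861
vertex -3.074 -2.874 3.902
vertex -4.427 -3.567 4.358
endloop
endfacet
facet normal 0.345 -0.057 0.937
outer loop
vertex -4.427 -3.567 4.358
vertex -3.074 -2.874 3.902
vertex -4.425 -2.9 4.398
endloop
endfacet
facet normal -0.938 -0.018 0.345
outer loop
vertex -4.427 -3.567 4.358
vertex -4.425 -2.9 4.398
vertex -4.666 -3.193 3.728
endloop
endfacet
facet normal 0.939 0.019 -0.344
outer loop
vertex -3.074 -2.874 3.902
vertex -3.314 -3.167 3.232
vertex -3.253 -2.428 3.438
endloop
endfacet
facet normal 0.218 0.744 0.631
outer loop
vertex -3.074 -2.874 3.902
vertex -3.253 -2.428 3.438
vertex -4.425 -2.9 4.398
endloop
endfacet
facet normal 0.218 0.744 0.632
outer loop
vertex -4.425 -2.9 4.398
vertex -3.253 -2.428 3.438
vertex -4.604 -2.454 3.935
endloop
endfacet
facet normal -0.938 -0.018 0.345
outer loop
vertex -4.425 -2.9 4.398
vertex -4.604 -2.454 3.935
vertex -4.666 -3.193 3.728
endloop
endfacet
facet normal 0.939 0.019 -0.344
outer loop
vertex -3.253 -2.428 3.438
vertex -3.314 -3.167 3.232
vertex -3.478 -2.538 2.819
endloop
endfacet
facet normal -0.074 0.986 -0.148
outer loop
vertex -3.253 -2.428 3.438
vertex -3.478 -2.538 2.819
vertex -4.604 -2.454 3.935
endloop
endfacet
facet normal -0.073 0.986 -0.148
outer loop
vertex -4.604 -2.454 3.935
vertex -3.478 -2.538 2.819
vertex -4.83 -2.564 3.315
endloop
endfacet
facet normal -0.938 -0.018 0.345
outer loop
vertex -4.604 -2.454 3.935
vertex -4.83 -2.564 3.315
vertex -4.666 -3.193 3.728
endloop
endfacet
facet normal 0.939 0.018 -0.345
outer loop
vertex -3.478 -2.538 2.819
vertex -3.314 -3.167 3.232
vertex -3.58 -3.122 2.51
endloop
endfacet
facet normal -0.309 0.486 -0.817
outer loop
vertex -3.478 -2.538 2.819
vertex -3.58 -3.122 2.51
vertex -4.83 -2.564 3.315
endloop
endfacet
facet normal -0.310 0.485 -0.818
outer loop
vertex -4.83 -2.564 3.315
vertex -3.58 -3.122 2.51
vertex -4.932 -3.148 3.007
endloop
endfacet
facet normal -0.938 -0.018 0.345
outer loop
vertex -4.83 -2.564 3.315
vertex -4.932 -3.148 3.007
vertex -4.666 -3.193 3.728
endloop
endfacet
facet normal 0.939 0.018 -0.345
outer loop
vertex -3.58 -3.122 2.51
vertex -3.314 -3.167 3.232
vertex -3.482 -3.74 2.745
endloop
endfacet
facet normal -0.313 -0.381 -0.870
outer loop
vertex -3.58 -3.122 2.51
vertex -3.482 -3.74 2.745
vertex -4.932 -3.148 3.007
endloop
endfacet
facet normal -0.313 -0.381 -0.870
outer loop
vertex -4.932 -3.148 3.007
vertex -3.482 -3.74 2.745
vertex -4.833 -3.766 3.242
endloop
endfacet
facet normal -0.938 -0.019 0.345
outer loop
vertex -4.932 -3.148 3.007
vertex -4.833 -3.766 3.242
vertex -4.666 -3.193 3.728
endloop
endfacet
facet normal 0.938 0.019 -0.346
outer loop
vertex -3.482 -3.74 2.745
vertex -3.314 -3.167 3.232
vertex -3.257 -3.926 3.346
endloop
endfacet
facet normal -0.080 -0.960 -0.267
outer loop
vertex -3.482 -3.74 2.745
vertex -3.257 -3.926 3.346
vertex -4.833 -3.766 3.242
endloop
endfacet
facet normal -0.080 -0.960 -0.267
outer loop
vertex -4.833 -3.766 3.242
vertex -3.257 -3.926 3.346
vertex -4.609 -3.952 3.843
endloop
endfacet
facet normal -0.939 -0.018 0.344
outer loop
vertex -4.833 -3.766 3.242
vertex -4.609 -3.952 3.843
vertex -4.666 -3.193 3.728
endloop
endfacet
facet normal 0.939 0.019 -0.344
outer loop
vertex -3.257 -3.926 3.346
vertex -3.314 -3.167 3.232
vertex -3.076 -3.541 3.861
endloop
endfacet
facet normal 0.213 -0.817 0.536
outer loop
vertex -3.257 -3.926 3.346
vertex -3.076 -3.541 3.861
vertex -4.609 -3.952 3.843
endloop
endfacet
facet normal 0.213 -0.817 0.536
outer loop
vertex -4.609 -3.952 3.843
vertex -3.076 -3.541 3.861
vertex -4.427 -3.567 4.358
endloop
endfacet
facet normal -0.938 -0.018 0.345
outer loop
vertex -4.609 -3.952 3.843
vertex -4.427 -3.567 4.358
vertex -4.666 -3.193 3.728
endloop
endfacet

endsolid


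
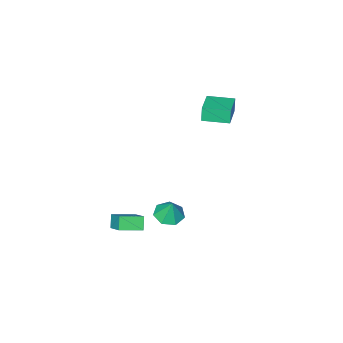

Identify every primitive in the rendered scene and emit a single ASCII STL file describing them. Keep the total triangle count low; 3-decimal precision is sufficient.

solid 
facet normal -0.406 -0.469 0.784
outer loop
vertex 3.98 2.588 -1.981
vertex 2.767 3.156 -2.27
vertex 3.616 1.332 -2.92
endloop
endfacet
facet normal 0.885 -0.414 0.211
outer loop
vertex 3.973 1.744 -3.61
vertex 3.98 2.588 -1.981
vertex 3.616 1.332 -2.92
endloop
endfacet
facet normal -0.406 -0.469 0.785
outer loop
vertex 3.616 1.332 -2.92
vertex 2.767 3.156 -2.27
vertex 2.403 1.899 -3.209
endloop
endfacet
facet normal -0.226 -0.780 -0.583
outer loop
vertex 2.403 1.899 -3.209
vertex 3.973 1.744 -3.61
vertex 3.616 1.332 -2.92
endloop
endfacet
facet normal 0.226 0.780 0.583
outer loop
vertex 3.98 2.588 -1.981
vertex 3.124 3.568 -2.96
vertex 2.767 3.156 -2.27
endloop
endfacet
facet normal 0.886 -0.414 0.211
outer loop
vertex 4.337 3.001 -2.671
vertex 3.98 2.588 -1.981
vertex 3.973 1.744 -3.61
endloop
endfacet
facet normal 0.226 0.780 0.584
outer loop
vertex 4.337 3.001 -2.671
vertex 3.124 3.568 -2.96
vertex 3.98 2.588 -1.981
endloop
endfacet
facet normal -0.885 0.414 -0.211
outer loop
vertex 2.767 3.156 -2.27
vertex 3.124 3.568 -2.96
vertex 2.403 1.899 -3.209
endloop
endfacet
facet normal -0.226 -0.780 -0.584
outer loop
vertex 2.76 2.312 -3.899
vertex 3.973 1.744 -3.61
vertex 2.403 1.899 -3.209
endloop
endfacet
facet normal -0.886 0.414 -0.210
outer loop
vertex 2.403 1.899 -3.209
vertex 3.124 3.568 -2.96
vertex 2.76 2.312 -3.899
endloop
endfacet
facet normal 0.406 0.468 -0.785
outer loop
vertex 2.76 2.312 -3.899
vertex 4.337 3.001 -2.671
vertex 3.973 1.744 -3.61
endloop
endfacet
facet normal 0.406 0.469 -0.784
outer loop
vertex 3.124 3.568 -2.96
vertex 4.337 3.001 -2.671
vertex 2.76 2.312 -3.899
endloop
endfacet
facet normal -0.077 -0.324 -0.943
outer loop
vertex 1.765 2.635 -3.08
vertex 0.96 3.009 -3.143
vertex 1.754 3.365 -3.33
endloop
endfacet
facet normal 0.889 0.160 0.429
outer loop
vertex 1.765 2.635 -3.08
vertex 1.754 3.365 -3.33
vertex 1.06 3.431 -1.917
endloop
endfacet
facet normal -0.076 -0.325 -0.943
outer loop
vertex 1.754 3.365 -3.33
vertex 0.96 3.009 -3.143
vertex 1.145 3.827 -3.44
endloop
endfacet
facet normal 0.559 0.794 0.238
outer loop
vertex 1.754 3.365 -3.33
vertex 1.145 3.827 -3.44
vertex 1.06 3.431 -1.917
endloop
endfacet
facet normal -0.077 -0.325 -0.943
outer loop
vertex 1.145 3.827 -3.44
vertex 0.96 3.009 -3.143
vertex 0.397 3.673 -3.326
endloop
endfacet
facet normal -0.161 0.957 0.240
outer loop
vertex 1.145 3.827 -3.44
vertex 0.397 3.673 -3.326
vertex 1.06 3.431 -1.917
endloop
endfacet
facet normal -0.077 -0.325 -0.943
outer loop
vertex 0.397 3.673 -3.326
vertex 0.96 3.009 -3.143
vertex 0.073 3.019 -3.074
endloop
endfacet
facet normal -0.729 0.529 0.434
outer loop
vertex 0.397 3.673 -3.326
vertex 0.073 3.019 -3.074
vertex 1.06 3.431 -1.917
endloop
endfacet
facet normal -0.077 -0.325 -0.943
outer loop
vertex 0.073 3.019 -3.074
vertex 0.96 3.009 -3.143
vertex 0.417 2.357 -2.874
endloop
endfacet
facet normal -0.719 -0.170 0.674
outer loop
vertex 0.073 3.019 -3.074
vertex 0.417 2.357 -2.874
vertex 1.06 3.431 -1.917
endloop
endfacet
facet normal -0.077 -0.324 -0.943
outer loop
vertex 0.417 2.357 -2.874
vertex 0.96 3.009 -3.143
vertex 1.17 2.186 -2.877
endloop
endfacet
facet normal -0.136 -0.612 0.779
outer loop
vertex 0.417 2.357 -2.874
vertex 1.17 2.186 -2.877
vertex 1.06 3.431 -1.917
endloop
endfacet
facet normal -0.077 -0.324 -0.943
outer loop
vertex 1.17 2.186 -2.877
vertex 0.96 3.009 -3.143
vertex 1.765 2.635 -3.08
endloop
endfacet
facet normal 0.579 -0.465 0.669
outer loop
vertex 1.17 2.186 -2.877
vertex 1.765 2.635 -3.08
vertex 1.06 3.431 -1.917
endloop
endfacet
facet normal -0.725 -0.661 -0.195
outer loop
vertex -3.7 0.411 2.834
vertex -4.763 1.581 2.823
vertex -3.56 0.53 1.912
endloop
endfacet
facet normal 0.673 -0.740 0.007
outer loop
vertex -2.277 1.699 2.257
vertex -3.7 0.411 2.834
vertex -3.56 0.53 1.912
endloop
endfacet
facet normal -0.725 -0.661 -0.195
outer loop
vertex -3.56 0.53 1.912
vertex -4.763 1.581 2.823
vertex -4.623 1.699 1.901
endloop
endfacet
facet normal 0.149 0.126 -0.981
outer loop
vertex -4.623 1.699 1.901
vertex -2.277 1.699 2.257
vertex -3.56 0.53 1.912
endloop
endfacet
facet normal -0.149 -0.126 0.981
outer loop
vertex -3.7 0.411 2.834
vertex -3.48 2.75 3.168
vertex -4.763 1.581 2.823
endloop
endfacet
facet normal 0.673 -0.740 0.007
outer loop
vertex -2.417 1.581 3.179
vertex -3.7 0.411 2.834
vertex -2.277 1.699 2.257
endloop
endfacet
facet normal -0.149 -0.126 0.981
outer loop
vertex -2.417 1.581 3.179
vertex -3.48 2.75 3.168
vertex -3.7 0.411 2.834
endloop
endfacet
facet normal -0.672 0.740 -0.007
outer loop
vertex -4.763 1.581 2.823
vertex -3.48 2.75 3.168
vertex -4.623 1.699 1.901
endloop
endfacet
facet normal 0.149 0.126 -0.981
outer loop
vertex -3.34 2.869 2.246
vertex -2.277 1.699 2.257
vertex -4.623 1.699 1.901
endloop
endfacet
facet normal -0.673 0.740 -0.007
outer loop
vertex -4.623 1.699 1.901
vertex -3.48 2.75 3.168
vertex -3.34 2.869 2.246
endloop
endfacet
facet normal 0.725 0.661 0.195
outer loop
vertex -3.34 2.869 2.246
vertex -2.417 1.581 3.179
vertex -2.277 1.699 2.257
endloop
endfacet
facet normal 0.725 0.661 0.195
outer loop
vertex -3.48 2.75 3.168
vertex -2.417 1.581 3.179
vertex -3.34 2.869 2.246
endloop
endfacet

endsolid


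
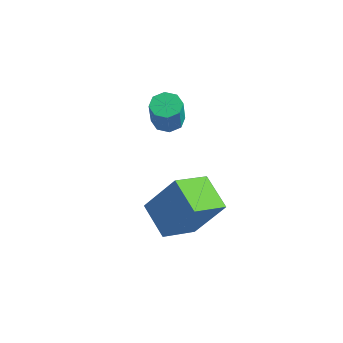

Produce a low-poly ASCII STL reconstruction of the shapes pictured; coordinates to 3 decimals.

solid 
facet normal -0.468 -0.305 -0.829
outer loop
vertex 1.277 -2.742 0.143
vertex 0.251 -2.42 0.603
vertex 1.409 -1.63 -0.341
endloop
endfacet
facet normal 0.877 -0.275 -0.393
outer loop
vertex 2.129 -1.16 0.937
vertex 1.277 -2.742 0.143
vertex 1.409 -1.63 -0.341
endloop
endfacet
facet normal -0.468 -0.305 -0.829
outer loop
vertex 1.409 -1.63 -0.341
vertex 0.251 -2.42 0.603
vertex 0.382 -1.308 0.12
endloop
endfacet
facet normal 0.108 0.912 -0.396
outer loop
vertex 0.382 -1.308 0.12
vertex 2.129 -1.16 0.937
vertex 1.409 -1.63 -0.341
endloop
endfacet
facet normal -0.108 -0.912 0.396
outer loop
vertex 1.277 -2.742 0.143
vertex 0.971 -1.95 1.881
vertex 0.251 -2.42 0.603
endloop
endfacet
facet normal 0.877 -0.275 -0.394
outer loop
vertex 1.998 -2.272 1.42
vertex 1.277 -2.742 0.143
vertex 2.129 -1.16 0.937
endloop
endfacet
facet normal -0.108 -0.912 0.396
outer loop
vertex 1.998 -2.272 1.42
vertex 0.971 -1.95 1.881
vertex 1.277 -2.742 0.143
endloop
endfacet
facet normal -0.877 0.274 0.393
outer loop
vertex 0.251 -2.42 0.603
vertex 0.971 -1.95 1.881
vertex 0.382 -1.308 0.12
endloop
endfacet
facet normal 0.108 0.912 -0.397
outer loop
vertex 1.103 -0.838 1.397
vertex 2.129 -1.16 0.937
vertex 0.382 -1.308 0.12
endloop
endfacet
facet normal -0.877 0.275 0.394
outer loop
vertex 0.382 -1.308 0.12
vertex 0.971 -1.95 1.881
vertex 1.103 -0.838 1.397
endloop
endfacet
facet normal 0.468 0.305 0.830
outer loop
vertex 1.103 -0.838 1.397
vertex 1.998 -2.272 1.42
vertex 2.129 -1.16 0.937
endloop
endfacet
facet normal 0.468 0.305 0.829
outer loop
vertex 0.971 -1.95 1.881
vertex 1.998 -2.272 1.42
vertex 1.103 -0.838 1.397
endloop
endfacet
facet normal -0.224 0.304 -0.926
outer loop
vertex -1.74 1.277 0.876
vertex -2.075 0.909 0.836
vertex -2.088 1.383 0.995
endloop
endfacet
facet normal 0.351 0.912 0.214
outer loop
vertex -1.74 1.277 0.876
vertex -2.088 1.383 0.995
vertex -1.49 0.94 1.903
endloop
endfacet
facet normal 0.349 0.912 0.215
outer loop
vertex -1.49 0.94 1.903
vertex -2.088 1.383 0.995
vertex -1.838 1.045 2.022
endloop
endfacet
facet normal 0.225 -0.303 0.926
outer loop
vertex -1.49 0.94 1.903
vertex -1.838 1.045 2.022
vertex -1.825 0.571 1.864
endloop
endfacet
facet normal -0.226 0.304 -0.925
outer loop
vertex -2.088 1.383 0.995
vertex -2.075 0.909 0.836
vertex -2.428 1.21 1.021
endloop
endfacet
facet normal -0.398 0.838 0.373
outer loop
vertex -2.088 1.383 0.995
vertex -2.428 1.21 1.021
vertex -1.838 1.045 2.022
endloop
endfacet
facet normal -0.395 0.840 0.372
outer loop
vertex -1.838 1.045 2.022
vertex -2.428 1.21 1.021
vertex -2.178 0.873 2.049
endloop
endfacet
facet normal 0.227 -0.302 0.926
outer loop
vertex -1.838 1.045 2.022
vertex -2.178 0.873 2.049
vertex -1.825 0.571 1.864
endloop
endfacet
facet normal -0.226 0.304 -0.926
outer loop
vertex -2.428 1.21 1.021
vertex -2.075 0.909 0.836
vertex -2.562 0.861 0.939
endloop
endfacet
facet normal -0.909 0.276 0.312
outer loop
vertex -2.428 1.21 1.021
vertex -2.562 0.861 0.939
vertex -2.178 0.873 2.049
endloop
endfacet
facet normal -0.909 0.276 0.312
outer loop
vertex -2.178 0.873 2.049
vertex -2.562 0.861 0.939
vertex -2.312 0.524 1.967
endloop
endfacet
facet normal 0.225 -0.304 0.926
outer loop
vertex -2.178 0.873 2.049
vertex -2.312 0.524 1.967
vertex -1.825 0.571 1.864
endloop
endfacet
facet normal -0.226 0.303 -0.926
outer loop
vertex -2.562 0.861 0.939
vertex -2.075 0.909 0.836
vertex -2.41 0.54 0.797
endloop
endfacet
facet normal -0.890 -0.452 0.068
outer loop
vertex -2.562 0.861 0.939
vertex -2.41 0.54 0.797
vertex -2.312 0.524 1.967
endloop
endfacet
facet normal -0.890 -0.452 0.068
outer loop
vertex -2.312 0.524 1.967
vertex -2.41 0.54 0.797
vertex -2.16 0.203 1.824
endloop
endfacet
facet normal 0.225 -0.306 0.925
outer loop
vertex -2.312 0.524 1.967
vertex -2.16 0.203 1.824
vertex -1.825 0.571 1.864
endloop
endfacet
facet normal -0.225 0.303 -0.926
outer loop
vertex -2.41 0.54 0.797
vertex -2.075 0.909 0.836
vertex -2.062 0.435 0.678
endloop
endfacet
facet normal -0.349 -0.912 -0.215
outer loop
vertex -2.41 0.54 0.797
vertex -2.062 0.435 0.678
vertex -2.16 0.203 1.824
endloop
endfacet
facet normal -0.351 -0.911 -0.215
outer loop
vertex -2.16 0.203 1.824
vertex -2.062 0.435 0.678
vertex -1.812 0.097 1.705
endloop
endfacet
facet normal 0.224 -0.304 0.926
outer loop
vertex -2.16 0.203 1.824
vertex -1.812 0.097 1.705
vertex -1.825 0.571 1.864
endloop
endfacet
facet normal -0.227 0.302 -0.926
outer loop
vertex -2.062 0.435 0.678
vertex -2.075 0.909 0.836
vertex -1.722 0.607 0.651
endloop
endfacet
facet normal 0.395 -0.840 -0.373
outer loop
vertex -2.062 0.435 0.678
vertex -1.722 0.607 0.651
vertex -1.812 0.097 1.705
endloop
endfacet
facet normal 0.398 -0.839 -0.372
outer loop
vertex -1.812 0.097 1.705
vertex -1.722 0.607 0.651
vertex -1.472 0.27 1.679
endloop
endfacet
facet normal 0.226 -0.304 0.925
outer loop
vertex -1.812 0.097 1.705
vertex -1.472 0.27 1.679
vertex -1.825 0.571 1.864
endloop
endfacet
facet normal -0.225 0.304 -0.926
outer loop
vertex -1.722 0.607 0.651
vertex -2.075 0.909 0.836
vertex -1.588 0.956 0.733
endloop
endfacet
facet normal 0.909 -0.276 -0.312
outer loop
vertex -1.722 0.607 0.651
vertex -1.588 0.956 0.733
vertex -1.472 0.27 1.679
endloop
endfacet
facet normal 0.909 -0.276 -0.312
outer loop
vertex -1.472 0.27 1.679
vertex -1.588 0.956 0.733
vertex -1.338 0.619 1.761
endloop
endfacet
facet normal 0.226 -0.304 0.926
outer loop
vertex -1.472 0.27 1.679
vertex -1.338 0.619 1.761
vertex -1.825 0.571 1.864
endloop
endfacet
facet normal -0.225 0.306 -0.925
outer loop
vertex -1.588 0.956 0.733
vertex -2.075 0.909 0.836
vertex -1.74 1.277 0.876
endloop
endfacet
facet normal 0.890 0.452 -0.068
outer loop
vertex -1.588 0.956 0.733
vertex -1.74 1.277 0.876
vertex -1.338 0.619 1.761
endloop
endfacet
facet normal 0.890 0.452 -0.068
outer loop
vertex -1.338 0.619 1.761
vertex -1.74 1.277 0.876
vertex -1.49 0.94 1.903
endloop
endfacet
facet normal 0.226 -0.303 0.926
outer loop
vertex -1.338 0.619 1.761
vertex -1.49 0.94 1.903
vertex -1.825 0.571 1.864
endloop
endfacet

endsolid


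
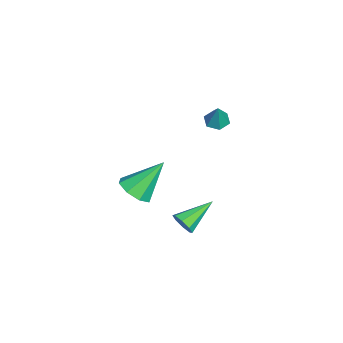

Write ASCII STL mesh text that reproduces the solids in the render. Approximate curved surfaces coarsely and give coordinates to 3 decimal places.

solid 
facet normal 0.272 -0.593 -0.758
outer loop
vertex 3.307 -3.38 1.698
vertex 2.818 -4.088 2.076
vertex 2.626 -3.398 1.468
endloop
endfacet
facet normal 0.055 0.970 -0.238
outer loop
vertex 3.307 -3.38 1.698
vertex 2.626 -3.398 1.468
vertex 2.242 -2.832 3.684
endloop
endfacet
facet normal 0.272 -0.593 -0.758
outer loop
vertex 2.626 -3.398 1.468
vertex 2.818 -4.088 2.076
vertex 2.057 -3.82 1.594
endloop
endfacet
facet normal -0.611 0.736 -0.294
outer loop
vertex 2.626 -3.398 1.468
vertex 2.057 -3.82 1.594
vertex 2.242 -2.832 3.684
endloop
endfacet
facet normal 0.271 -0.593 -0.758
outer loop
vertex 2.057 -3.82 1.594
vertex 2.818 -4.088 2.076
vertex 1.934 -4.399 2.003
endloop
endfacet
facet normal -0.979 0.202 -0.009
outer loop
vertex 2.057 -3.82 1.594
vertex 1.934 -4.399 2.003
vertex 2.242 -2.832 3.684
endloop
endfacet
facet normal 0.271 -0.592 -0.759
outer loop
vertex 1.934 -4.399 2.003
vertex 2.818 -4.088 2.076
vertex 2.329 -4.796 2.454
endloop
endfacet
facet normal -0.834 -0.319 0.450
outer loop
vertex 1.934 -4.399 2.003
vertex 2.329 -4.796 2.454
vertex 2.242 -2.832 3.684
endloop
endfacet
facet normal 0.272 -0.593 -0.758
outer loop
vertex 2.329 -4.796 2.454
vertex 2.818 -4.088 2.076
vertex 3.01 -4.779 2.685
endloop
endfacet
facet normal -0.263 -0.520 0.812
outer loop
vertex 2.329 -4.796 2.454
vertex 3.01 -4.779 2.685
vertex 2.242 -2.832 3.684
endloop
endfacet
facet normal 0.272 -0.593 -0.758
outer loop
vertex 3.01 -4.779 2.685
vertex 2.818 -4.088 2.076
vertex 3.579 -4.357 2.559
endloop
endfacet
facet normal 0.405 -0.286 0.869
outer loop
vertex 3.01 -4.779 2.685
vertex 3.579 -4.357 2.559
vertex 2.242 -2.832 3.684
endloop
endfacet
facet normal 0.272 -0.592 -0.758
outer loop
vertex 3.579 -4.357 2.559
vertex 2.818 -4.088 2.076
vertex 3.702 -3.777 2.15
endloop
endfacet
facet normal 0.773 0.248 0.584
outer loop
vertex 3.579 -4.357 2.559
vertex 3.702 -3.777 2.15
vertex 2.242 -2.832 3.684
endloop
endfacet
facet normal 0.272 -0.593 -0.758
outer loop
vertex 3.702 -3.777 2.15
vertex 2.818 -4.088 2.076
vertex 3.307 -3.38 1.698
endloop
endfacet
facet normal 0.628 0.768 0.125
outer loop
vertex 3.702 -3.777 2.15
vertex 3.307 -3.38 1.698
vertex 2.242 -2.832 3.684
endloop
endfacet
facet normal -0.387 -0.061 -0.920
outer loop
vertex -3.086 -1.378 2.116
vertex -3.536 -0.922 2.275
vertex -2.957 -0.738 2.019
endloop
endfacet
facet normal 0.981 -0.195 0.017
outer loop
vertex -3.086 -1.378 2.116
vertex -2.957 -0.738 2.019
vertex -3.004 -0.838 3.545
endloop
endfacet
facet normal -0.387 -0.061 -0.920
outer loop
vertex -2.957 -0.738 2.019
vertex -3.536 -0.922 2.275
vertex -3.407 -0.282 2.178
endloop
endfacet
facet normal 0.722 0.689 0.067
outer loop
vertex -2.957 -0.738 2.019
vertex -3.407 -0.282 2.178
vertex -3.004 -0.838 3.545
endloop
endfacet
facet normal -0.387 -0.062 -0.920
outer loop
vertex -3.407 -0.282 2.178
vertex -3.536 -0.922 2.275
vertex -3.987 -0.467 2.434
endloop
endfacet
facet normal -0.112 0.909 0.403
outer loop
vertex -3.407 -0.282 2.178
vertex -3.987 -0.467 2.434
vertex -3.004 -0.838 3.545
endloop
endfacet
facet normal -0.386 -0.060 -0.921
outer loop
vertex -3.987 -0.467 2.434
vertex -3.536 -0.922 2.275
vertex -4.116 -1.106 2.53
endloop
endfacet
facet normal -0.685 0.242 0.687
outer loop
vertex -3.987 -0.467 2.434
vertex -4.116 -1.106 2.53
vertex -3.004 -0.838 3.545
endloop
endfacet
facet normal -0.385 -0.061 -0.921
outer loop
vertex -4.116 -1.106 2.53
vertex -3.536 -0.922 2.275
vertex -3.666 -1.562 2.372
endloop
endfacet
facet normal -0.427 -0.642 0.637
outer loop
vertex -4.116 -1.106 2.53
vertex -3.666 -1.562 2.372
vertex -3.004 -0.838 3.545
endloop
endfacet
facet normal -0.387 -0.061 -0.920
outer loop
vertex -3.666 -1.562 2.372
vertex -3.536 -0.922 2.275
vertex -3.086 -1.378 2.116
endloop
endfacet
facet normal 0.407 -0.862 0.302
outer loop
vertex -3.666 -1.562 2.372
vertex -3.086 -1.378 2.116
vertex -3.004 -0.838 3.545
endloop
endfacet
facet normal 0.621 -0.677 -0.395
outer loop
vertex 2.938 -1.945 0.164
vertex 2.567 -1.96 -0.393
vertex 3.092 -1.601 -0.183
endloop
endfacet
facet normal 0.495 0.498 0.713
outer loop
vertex 2.938 -1.945 0.164
vertex 3.092 -1.601 -0.183
vertex 1.393 -0.68 0.353
endloop
endfacet
facet normal 0.621 -0.676 -0.396
outer loop
vertex 3.092 -1.601 -0.183
vertex 2.567 -1.96 -0.393
vertex 2.939 -1.466 -0.653
endloop
endfacet
facet normal 0.496 0.864 0.087
outer loop
vertex 3.092 -1.601 -0.183
vertex 2.939 -1.466 -0.653
vertex 1.393 -0.68 0.353
endloop
endfacet
facet normal 0.622 -0.676 -0.395
outer loop
vertex 2.939 -1.466 -0.653
vertex 2.567 -1.96 -0.393
vertex 2.568 -1.621 -0.972
endloop
endfacet
facet normal 0.093 0.849 -0.520
outer loop
vertex 2.939 -1.466 -0.653
vertex 2.568 -1.621 -0.972
vertex 1.393 -0.68 0.353
endloop
endfacet
facet normal 0.620 -0.677 -0.395
outer loop
vertex 2.568 -1.621 -0.972
vertex 2.567 -1.96 -0.393
vertex 2.196 -1.974 -0.951
endloop
endfacet
facet normal -0.478 0.459 -0.749
outer loop
vertex 2.568 -1.621 -0.972
vertex 2.196 -1.974 -0.951
vertex 1.393 -0.68 0.353
endloop
endfacet
facet normal 0.621 -0.677 -0.396
outer loop
vertex 2.196 -1.974 -0.951
vertex 2.567 -1.96 -0.393
vertex 2.042 -2.318 -0.604
endloop
endfacet
facet normal -0.881 -0.076 -0.467
outer loop
vertex 2.196 -1.974 -0.951
vertex 2.042 -2.318 -0.604
vertex 1.393 -0.68 0.353
endloop
endfacet
facet normal 0.621 -0.677 -0.396
outer loop
vertex 2.042 -2.318 -0.604
vertex 2.567 -1.96 -0.393
vertex 2.195 -2.453 -0.134
endloop
endfacet
facet normal -0.882 -0.443 0.160
outer loop
vertex 2.042 -2.318 -0.604
vertex 2.195 -2.453 -0.134
vertex 1.393 -0.68 0.353
endloop
endfacet
facet normal 0.622 -0.676 -0.395
outer loop
vertex 2.195 -2.453 -0.134
vertex 2.567 -1.96 -0.393
vertex 2.566 -2.298 0.185
endloop
endfacet
facet normal -0.480 -0.428 0.766
outer loop
vertex 2.195 -2.453 -0.134
vertex 2.566 -2.298 0.185
vertex 1.393 -0.68 0.353
endloop
endfacet
facet normal 0.621 -0.677 -0.395
outer loop
vertex 2.566 -2.298 0.185
vertex 2.567 -1.96 -0.393
vertex 2.938 -1.945 0.164
endloop
endfacet
facet normal 0.091 -0.037 0.995
outer loop
vertex 2.566 -2.298 0.185
vertex 2.938 -1.945 0.164
vertex 1.393 -0.68 0.353
endloop
endfacet

endsolid


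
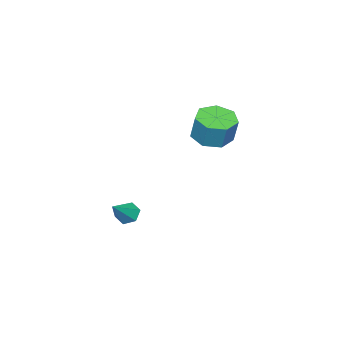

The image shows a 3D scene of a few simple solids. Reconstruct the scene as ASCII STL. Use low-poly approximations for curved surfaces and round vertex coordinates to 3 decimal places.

solid 
facet normal -0.762 -0.038 -0.646
outer loop
vertex 3.493 0.377 -2.156
vertex 3.108 0.324 -1.699
vertex 3.256 0.867 -1.905
endloop
endfacet
facet normal 0.740 0.553 -0.381
outer loop
vertex 3.493 0.377 -2.156
vertex 3.256 0.867 -1.905
vertex 4.212 0.376 -0.761
endloop
endfacet
facet normal -0.762 -0.038 -0.646
outer loop
vertex 3.256 0.867 -1.905
vertex 3.108 0.324 -1.699
vertex 2.871 0.814 -1.448
endloop
endfacet
facet normal 0.177 0.949 0.259
outer loop
vertex 3.256 0.867 -1.905
vertex 2.871 0.814 -1.448
vertex 4.212 0.376 -0.761
endloop
endfacet
facet normal -0.761 -0.036 -0.648
outer loop
vertex 2.871 0.814 -1.448
vertex 3.108 0.324 -1.699
vertex 2.722 0.27 -1.243
endloop
endfacet
facet normal -0.307 0.408 0.860
outer loop
vertex 2.871 0.814 -1.448
vertex 2.722 0.27 -1.243
vertex 4.212 0.376 -0.761
endloop
endfacet
facet normal -0.761 -0.036 -0.648
outer loop
vertex 2.722 0.27 -1.243
vertex 3.108 0.324 -1.699
vertex 2.959 -0.22 -1.494
endloop
endfacet
facet normal -0.227 -0.529 0.818
outer loop
vertex 2.722 0.27 -1.243
vertex 2.959 -0.22 -1.494
vertex 4.212 0.376 -0.761
endloop
endfacet
facet normal -0.761 -0.036 -0.648
outer loop
vertex 2.959 -0.22 -1.494
vertex 3.108 0.324 -1.699
vertex 3.345 -0.167 -1.95
endloop
endfacet
facet normal 0.336 -0.925 0.177
outer loop
vertex 2.959 -0.22 -1.494
vertex 3.345 -0.167 -1.95
vertex 4.212 0.376 -0.761
endloop
endfacet
facet normal -0.762 -0.037 -0.646
outer loop
vertex 3.345 -0.167 -1.95
vertex 3.108 0.324 -1.699
vertex 3.493 0.377 -2.156
endloop
endfacet
facet normal 0.821 -0.384 -0.423
outer loop
vertex 3.345 -0.167 -1.95
vertex 3.493 0.377 -2.156
vertex 4.212 0.376 -0.761
endloop
endfacet
facet normal -0.155 -0.290 -0.944
outer loop
vertex -1.031 1.219 0.881
vertex -1.966 1.061 1.083
vertex -1.545 1.874 0.764
endloop
endfacet
facet normal 0.776 0.556 -0.299
outer loop
vertex -1.031 1.219 0.881
vertex -1.545 1.874 0.764
vertex -0.818 1.617 2.175
endloop
endfacet
facet normal 0.776 0.556 -0.299
outer loop
vertex -0.818 1.617 2.175
vertex -1.545 1.874 0.764
vertex -1.333 2.273 2.057
endloop
endfacet
facet normal 0.155 0.291 0.944
outer loop
vertex -0.818 1.617 2.175
vertex -1.333 2.273 2.057
vertex -1.754 1.459 2.377
endloop
endfacet
facet normal -0.155 -0.290 -0.944
outer loop
vertex -1.545 1.874 0.764
vertex -1.966 1.061 1.083
vertex -2.377 1.917 0.887
endloop
endfacet
facet normal 0.006 0.955 -0.296
outer loop
vertex -1.545 1.874 0.764
vertex -2.377 1.917 0.887
vertex -1.333 2.273 2.057
endloop
endfacet
facet normal 0.006 0.955 -0.296
outer loop
vertex -1.333 2.273 2.057
vertex -2.377 1.917 0.887
vertex -2.164 2.316 2.18
endloop
endfacet
facet normal 0.155 0.291 0.944
outer loop
vertex -1.333 2.273 2.057
vertex -2.164 2.316 2.18
vertex -1.754 1.459 2.377
endloop
endfacet
facet normal -0.155 -0.291 -0.944
outer loop
vertex -2.377 1.917 0.887
vertex -1.966 1.061 1.083
vertex -2.899 1.316 1.158
endloop
endfacet
facet normal -0.768 0.636 -0.070
outer loop
vertex -2.377 1.917 0.887
vertex -2.899 1.316 1.158
vertex -2.164 2.316 2.18
endloop
endfacet
facet normal -0.768 0.636 -0.070
outer loop
vertex -2.164 2.316 2.18
vertex -2.899 1.316 1.158
vertex -2.687 1.714 2.452
endloop
endfacet
facet normal 0.156 0.291 0.944
outer loop
vertex -2.164 2.316 2.18
vertex -2.687 1.714 2.452
vertex -1.754 1.459 2.377
endloop
endfacet
facet normal -0.155 -0.291 -0.944
outer loop
vertex -2.899 1.316 1.158
vertex -1.966 1.061 1.083
vertex -2.719 0.522 1.373
endloop
endfacet
facet normal -0.965 -0.162 0.208
outer loop
vertex -2.899 1.316 1.158
vertex -2.719 0.522 1.373
vertex -2.687 1.714 2.452
endloop
endfacet
facet normal -0.964 -0.163 0.208
outer loop
vertex -2.687 1.714 2.452
vertex -2.719 0.522 1.373
vertex -2.507 0.92 2.666
endloop
endfacet
facet normal 0.155 0.290 0.944
outer loop
vertex -2.687 1.714 2.452
vertex -2.507 0.92 2.666
vertex -1.754 1.459 2.377
endloop
endfacet
facet normal -0.155 -0.291 -0.944
outer loop
vertex -2.719 0.522 1.373
vertex -1.966 1.061 1.083
vertex -1.972 0.134 1.37
endloop
endfacet
facet normal -0.434 -0.838 0.329
outer loop
vertex -2.719 0.522 1.373
vertex -1.972 0.134 1.37
vertex -2.507 0.92 2.666
endloop
endfacet
facet normal -0.434 -0.839 0.330
outer loop
vertex -2.507 0.92 2.666
vertex -1.972 0.134 1.37
vertex -1.759 0.532 2.663
endloop
endfacet
facet normal 0.154 0.291 0.944
outer loop
vertex -2.507 0.92 2.666
vertex -1.759 0.532 2.663
vertex -1.754 1.459 2.377
endloop
endfacet
facet normal -0.155 -0.291 -0.944
outer loop
vertex -1.972 0.134 1.37
vertex -1.966 1.061 1.083
vertex -1.221 0.444 1.151
endloop
endfacet
facet normal 0.423 -0.883 0.202
outer loop
vertex -1.972 0.134 1.37
vertex -1.221 0.444 1.151
vertex -1.759 0.532 2.663
endloop
endfacet
facet normal 0.423 -0.883 0.202
outer loop
vertex -1.759 0.532 2.663
vertex -1.221 0.444 1.151
vertex -1.008 0.842 2.444
endloop
endfacet
facet normal 0.155 0.290 0.944
outer loop
vertex -1.759 0.532 2.663
vertex -1.008 0.842 2.444
vertex -1.754 1.459 2.377
endloop
endfacet
facet normal -0.155 -0.291 -0.944
outer loop
vertex -1.221 0.444 1.151
vertex -1.966 1.061 1.083
vertex -1.031 1.219 0.881
endloop
endfacet
facet normal 0.962 -0.263 -0.078
outer loop
vertex -1.221 0.444 1.151
vertex -1.031 1.219 0.881
vertex -1.008 0.842 2.444
endloop
endfacet
facet normal 0.962 -0.263 -0.078
outer loop
vertex -1.008 0.842 2.444
vertex -1.031 1.219 0.881
vertex -0.818 1.617 2.175
endloop
endfacet
facet normal 0.155 0.290 0.944
outer loop
vertex -1.008 0.842 2.444
vertex -0.818 1.617 2.175
vertex -1.754 1.459 2.377
endloop
endfacet

endsolid


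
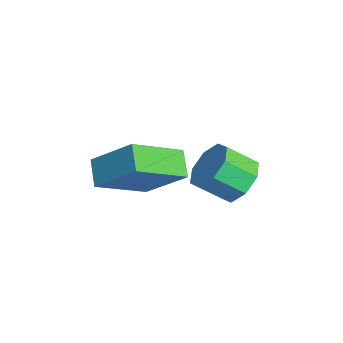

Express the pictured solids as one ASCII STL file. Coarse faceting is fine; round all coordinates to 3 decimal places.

solid 
facet normal 0.093 0.781 -0.618
outer loop
vertex 4.643 0.546 0.045
vertex 4.004 0.939 0.445
vertex 4.848 0.914 0.541
endloop
endfacet
facet normal 0.945 -0.266 -0.193
outer loop
vertex 4.643 0.546 0.045
vertex 4.848 0.914 0.541
vertex 4.536 -0.352 0.756
endloop
endfacet
facet normal 0.945 -0.265 -0.191
outer loop
vertex 4.536 -0.352 0.756
vertex 4.848 0.914 0.541
vertex 4.74 0.017 1.252
endloop
endfacet
facet normal -0.093 -0.780 0.619
outer loop
vertex 4.536 -0.352 0.756
vertex 4.74 0.017 1.252
vertex 3.896 0.041 1.155
endloop
endfacet
facet normal 0.093 0.780 -0.619
outer loop
vertex 4.848 0.914 0.541
vertex 4.004 0.939 0.445
vertex 4.558 1.297 0.98
endloop
endfacet
facet normal 0.890 0.212 0.403
outer loop
vertex 4.848 0.914 0.541
vertex 4.558 1.297 0.98
vertex 4.74 0.017 1.252
endloop
endfacet
facet normal 0.891 0.212 0.402
outer loop
vertex 4.74 0.017 1.252
vertex 4.558 1.297 0.98
vertex 4.451 0.399 1.691
endloop
endfacet
facet normal -0.093 -0.781 0.618
outer loop
vertex 4.74 0.017 1.252
vertex 4.451 0.399 1.691
vertex 3.896 0.041 1.155
endloop
endfacet
facet normal 0.093 0.780 -0.618
outer loop
vertex 4.558 1.297 0.98
vertex 4.004 0.939 0.445
vertex 3.944 1.47 1.106
endloop
endfacet
facet normal 0.316 0.566 0.762
outer loop
vertex 4.558 1.297 0.98
vertex 3.944 1.47 1.106
vertex 4.451 0.399 1.691
endloop
endfacet
facet normal 0.315 0.566 0.762
outer loop
vertex 4.451 0.399 1.691
vertex 3.944 1.47 1.106
vertex 3.836 0.572 1.817
endloop
endfacet
facet normal -0.093 -0.781 0.618
outer loop
vertex 4.451 0.399 1.691
vertex 3.836 0.572 1.817
vertex 3.896 0.041 1.155
endloop
endfacet
facet normal 0.094 0.780 -0.618
outer loop
vertex 3.944 1.47 1.106
vertex 4.004 0.939 0.445
vertex 3.364 1.332 0.844
endloop
endfacet
facet normal -0.445 0.588 0.675
outer loop
vertex 3.944 1.47 1.106
vertex 3.364 1.332 0.844
vertex 3.836 0.572 1.817
endloop
endfacet
facet normal -0.446 0.588 0.675
outer loop
vertex 3.836 0.572 1.817
vertex 3.364 1.332 0.844
vertex 3.257 0.434 1.555
endloop
endfacet
facet normal -0.093 -0.781 0.618
outer loop
vertex 3.836 0.572 1.817
vertex 3.257 0.434 1.555
vertex 3.896 0.041 1.155
endloop
endfacet
facet normal 0.093 0.780 -0.619
outer loop
vertex 3.364 1.332 0.844
vertex 4.004 0.939 0.445
vertex 3.16 0.963 0.348
endloop
endfacet
facet normal -0.945 0.265 0.192
outer loop
vertex 3.364 1.332 0.844
vertex 3.16 0.963 0.348
vertex 3.257 0.434 1.555
endloop
endfacet
facet normal -0.944 0.266 0.193
outer loop
vertex 3.257 0.434 1.555
vertex 3.16 0.963 0.348
vertex 3.052 0.066 1.059
endloop
endfacet
facet normal -0.093 -0.781 0.618
outer loop
vertex 3.257 0.434 1.555
vertex 3.052 0.066 1.059
vertex 3.896 0.041 1.155
endloop
endfacet
facet normal 0.093 0.781 -0.618
outer loop
vertex 3.16 0.963 0.348
vertex 4.004 0.939 0.445
vertex 3.449 0.581 -0.091
endloop
endfacet
facet normal -0.891 -0.212 -0.402
outer loop
vertex 3.16 0.963 0.348
vertex 3.449 0.581 -0.091
vertex 3.052 0.066 1.059
endloop
endfacet
facet normal -0.890 -0.213 -0.403
outer loop
vertex 3.052 0.066 1.059
vertex 3.449 0.581 -0.091
vertex 3.342 -0.317 0.62
endloop
endfacet
facet normal -0.093 -0.780 0.619
outer loop
vertex 3.052 0.066 1.059
vertex 3.342 -0.317 0.62
vertex 3.896 0.041 1.155
endloop
endfacet
facet normal 0.093 0.781 -0.618
outer loop
vertex 3.449 0.581 -0.091
vertex 4.004 0.939 0.445
vertex 4.064 0.408 -0.217
endloop
endfacet
facet normal -0.315 -0.566 -0.762
outer loop
vertex 3.449 0.581 -0.091
vertex 4.064 0.408 -0.217
vertex 3.342 -0.317 0.62
endloop
endfacet
facet normal -0.316 -0.565 -0.762
outer loop
vertex 3.342 -0.317 0.62
vertex 4.064 0.408 -0.217
vertex 3.956 -0.49 0.494
endloop
endfacet
facet normal -0.093 -0.780 0.618
outer loop
vertex 3.342 -0.317 0.62
vertex 3.956 -0.49 0.494
vertex 3.896 0.041 1.155
endloop
endfacet
facet normal 0.093 0.781 -0.618
outer loop
vertex 4.064 0.408 -0.217
vertex 4.004 0.939 0.445
vertex 4.643 0.546 0.045
endloop
endfacet
facet normal 0.446 -0.588 -0.675
outer loop
vertex 4.064 0.408 -0.217
vertex 4.643 0.546 0.045
vertex 3.956 -0.49 0.494
endloop
endfacet
facet normal 0.445 -0.588 -0.676
outer loop
vertex 3.956 -0.49 0.494
vertex 4.643 0.546 0.045
vertex 4.536 -0.352 0.756
endloop
endfacet
facet normal -0.094 -0.780 0.618
outer loop
vertex 3.956 -0.49 0.494
vertex 4.536 -0.352 0.756
vertex 3.896 0.041 1.155
endloop
endfacet
facet normal -0.470 -0.596 -0.650
outer loop
vertex 4.177 -3.221 0.886
vertex 3.395 -3.212 1.443
vertex 3.522 -1.672 -0.061
endloop
endfacet
facet normal 0.815 -0.010 -0.580
outer loop
vertex 4.345 -0.628 1.077
vertex 4.177 -3.221 0.886
vertex 3.522 -1.672 -0.061
endloop
endfacet
facet normal -0.470 -0.596 -0.650
outer loop
vertex 3.522 -1.672 -0.061
vertex 3.395 -3.212 1.443
vertex 2.74 -1.663 0.496
endloop
endfacet
facet normal -0.340 0.802 -0.490
outer loop
vertex 2.74 -1.663 0.496
vertex 4.345 -0.628 1.077
vertex 3.522 -1.672 -0.061
endloop
endfacet
facet normal 0.340 -0.802 0.490
outer loop
vertex 4.177 -3.221 0.886
vertex 4.218 -2.168 2.581
vertex 3.395 -3.212 1.443
endloop
endfacet
facet normal 0.815 -0.010 -0.580
outer loop
vertex 5.0 -2.177 2.024
vertex 4.177 -3.221 0.886
vertex 4.345 -0.628 1.077
endloop
endfacet
facet normal 0.340 -0.802 0.490
outer loop
vertex 5.0 -2.177 2.024
vertex 4.218 -2.168 2.581
vertex 4.177 -3.221 0.886
endloop
endfacet
facet normal -0.815 0.010 0.580
outer loop
vertex 3.395 -3.212 1.443
vertex 4.218 -2.168 2.581
vertex 2.74 -1.663 0.496
endloop
endfacet
facet normal -0.340 0.802 -0.490
outer loop
vertex 3.563 -0.619 1.634
vertex 4.345 -0.628 1.077
vertex 2.74 -1.663 0.496
endloop
endfacet
facet normal -0.815 0.010 0.580
outer loop
vertex 2.74 -1.663 0.496
vertex 4.218 -2.168 2.581
vertex 3.563 -0.619 1.634
endloop
endfacet
facet normal 0.470 0.596 0.650
outer loop
vertex 3.563 -0.619 1.634
vertex 5.0 -2.177 2.024
vertex 4.345 -0.628 1.077
endloop
endfacet
facet normal 0.470 0.596 0.650
outer loop
vertex 4.218 -2.168 2.581
vertex 5.0 -2.177 2.024
vertex 3.563 -0.619 1.634
endloop
endfacet

endsolid
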